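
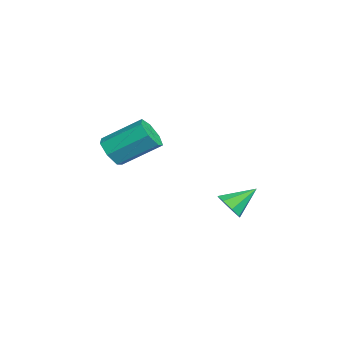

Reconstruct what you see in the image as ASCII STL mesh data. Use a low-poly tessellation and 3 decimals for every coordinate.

solid 
facet normal -0.070 -0.829 -0.554
outer loop
vertex -1.943 -2.116 -0.702
vertex -2.167 -1.752 -1.218
vertex -1.535 -1.91 -1.062
endloop
endfacet
facet normal 0.709 -0.432 0.557
outer loop
vertex -1.943 -2.116 -0.702
vertex -1.535 -1.91 -1.062
vertex -1.829 -0.771 0.195
endloop
endfacet
facet normal 0.709 -0.432 0.557
outer loop
vertex -1.829 -0.771 0.195
vertex -1.535 -1.91 -1.062
vertex -1.421 -0.566 -0.165
endloop
endfacet
facet normal 0.070 0.830 0.553
outer loop
vertex -1.829 -0.771 0.195
vertex -1.421 -0.566 -0.165
vertex -2.053 -0.408 -0.322
endloop
endfacet
facet normal -0.071 -0.830 -0.554
outer loop
vertex -1.535 -1.91 -1.062
vertex -2.167 -1.752 -1.218
vertex -1.603 -1.586 -1.539
endloop
endfacet
facet normal 0.991 0.007 -0.136
outer loop
vertex -1.535 -1.91 -1.062
vertex -1.603 -1.586 -1.539
vertex -1.421 -0.566 -0.165
endloop
endfacet
facet normal 0.991 0.007 -0.136
outer loop
vertex -1.421 -0.566 -0.165
vertex -1.603 -1.586 -1.539
vertex -1.489 -0.242 -0.643
endloop
endfacet
facet normal 0.070 0.830 0.553
outer loop
vertex -1.421 -0.566 -0.165
vertex -1.489 -0.242 -0.643
vertex -2.053 -0.408 -0.322
endloop
endfacet
facet normal -0.070 -0.830 -0.553
outer loop
vertex -1.603 -1.586 -1.539
vertex -2.167 -1.752 -1.218
vertex -2.096 -1.387 -1.775
endloop
endfacet
facet normal 0.526 0.440 -0.728
outer loop
vertex -1.603 -1.586 -1.539
vertex -2.096 -1.387 -1.775
vertex -1.489 -0.242 -0.643
endloop
endfacet
facet normal 0.527 0.439 -0.727
outer loop
vertex -1.489 -0.242 -0.643
vertex -2.096 -1.387 -1.775
vertex -1.981 -0.042 -0.879
endloop
endfacet
facet normal 0.071 0.829 0.554
outer loop
vertex -1.489 -0.242 -0.643
vertex -1.981 -0.042 -0.879
vertex -2.053 -0.408 -0.322
endloop
endfacet
facet normal -0.070 -0.830 -0.553
outer loop
vertex -2.096 -1.387 -1.775
vertex -2.167 -1.752 -1.218
vertex -2.642 -1.463 -1.592
endloop
endfacet
facet normal -0.334 0.542 -0.771
outer loop
vertex -2.096 -1.387 -1.775
vertex -2.642 -1.463 -1.592
vertex -1.981 -0.042 -0.879
endloop
endfacet
facet normal -0.335 0.542 -0.771
outer loop
vertex -1.981 -0.042 -0.879
vertex -2.642 -1.463 -1.592
vertex -2.528 -0.118 -0.695
endloop
endfacet
facet normal 0.071 0.829 0.554
outer loop
vertex -1.981 -0.042 -0.879
vertex -2.528 -0.118 -0.695
vertex -2.053 -0.408 -0.322
endloop
endfacet
facet normal -0.071 -0.831 -0.552
outer loop
vertex -2.642 -1.463 -1.592
vertex -2.167 -1.752 -1.218
vertex -2.831 -1.756 -1.127
endloop
endfacet
facet normal -0.943 0.236 -0.234
outer loop
vertex -2.642 -1.463 -1.592
vertex -2.831 -1.756 -1.127
vertex -2.528 -0.118 -0.695
endloop
endfacet
facet normal -0.943 0.236 -0.234
outer loop
vertex -2.528 -0.118 -0.695
vertex -2.831 -1.756 -1.127
vertex -2.717 -0.412 -0.23
endloop
endfacet
facet normal 0.072 0.830 0.554
outer loop
vertex -2.528 -0.118 -0.695
vertex -2.717 -0.412 -0.23
vertex -2.053 -0.408 -0.322
endloop
endfacet
facet normal -0.071 -0.830 -0.554
outer loop
vertex -2.831 -1.756 -1.127
vertex -2.167 -1.752 -1.218
vertex -2.52 -2.047 -0.731
endloop
endfacet
facet normal -0.842 -0.248 0.479
outer loop
vertex -2.831 -1.756 -1.127
vertex -2.52 -2.047 -0.731
vertex -2.717 -0.412 -0.23
endloop
endfacet
facet normal -0.842 -0.248 0.479
outer loop
vertex -2.717 -0.412 -0.23
vertex -2.52 -2.047 -0.731
vertex -2.406 -0.703 0.166
endloop
endfacet
facet normal 0.072 0.830 0.553
outer loop
vertex -2.717 -0.412 -0.23
vertex -2.406 -0.703 0.166
vertex -2.053 -0.408 -0.322
endloop
endfacet
facet normal -0.071 -0.829 -0.554
outer loop
vertex -2.52 -2.047 -0.731
vertex -2.167 -1.752 -1.218
vertex -1.943 -2.116 -0.702
endloop
endfacet
facet normal -0.107 -0.546 0.831
outer loop
vertex -2.52 -2.047 -0.731
vertex -1.943 -2.116 -0.702
vertex -2.406 -0.703 0.166
endloop
endfacet
facet normal -0.106 -0.545 0.831
outer loop
vertex -2.406 -0.703 0.166
vertex -1.943 -2.116 -0.702
vertex -1.829 -0.771 0.195
endloop
endfacet
facet normal 0.070 0.830 0.553
outer loop
vertex -2.406 -0.703 0.166
vertex -1.829 -0.771 0.195
vertex -2.053 -0.408 -0.322
endloop
endfacet
facet normal 0.215 -0.794 -0.569
outer loop
vertex 2.539 1.718 -1.728
vertex 2.002 1.682 -1.881
vertex 2.454 1.947 -2.08
endloop
endfacet
facet normal 0.779 0.595 0.199
outer loop
vertex 2.539 1.718 -1.728
vertex 2.454 1.947 -2.08
vertex 1.758 2.578 -1.239
endloop
endfacet
facet normal 0.216 -0.795 -0.567
outer loop
vertex 2.454 1.947 -2.08
vertex 2.002 1.682 -1.881
vertex 2.103 2.02 -2.316
endloop
endfacet
facet normal 0.394 0.861 -0.320
outer loop
vertex 2.454 1.947 -2.08
vertex 2.103 2.02 -2.316
vertex 1.758 2.578 -1.239
endloop
endfacet
facet normal 0.215 -0.795 -0.568
outer loop
vertex 2.103 2.02 -2.316
vertex 2.002 1.682 -1.881
vertex 1.694 1.896 -2.297
endloop
endfacet
facet normal -0.271 0.816 -0.510
outer loop
vertex 2.103 2.02 -2.316
vertex 1.694 1.896 -2.297
vertex 1.758 2.578 -1.239
endloop
endfacet
facet normal 0.216 -0.794 -0.568
outer loop
vertex 1.694 1.896 -2.297
vertex 2.002 1.682 -1.881
vertex 1.465 1.646 -2.035
endloop
endfacet
facet normal -0.833 0.487 -0.263
outer loop
vertex 1.694 1.896 -2.297
vertex 1.465 1.646 -2.035
vertex 1.758 2.578 -1.239
endloop
endfacet
facet normal 0.216 -0.794 -0.569
outer loop
vertex 1.465 1.646 -2.035
vertex 2.002 1.682 -1.881
vertex 1.55 1.417 -1.683
endloop
endfacet
facet normal -0.959 0.067 0.275
outer loop
vertex 1.465 1.646 -2.035
vertex 1.55 1.417 -1.683
vertex 1.758 2.578 -1.239
endloop
endfacet
facet normal 0.216 -0.793 -0.569
outer loop
vertex 1.55 1.417 -1.683
vertex 2.002 1.682 -1.881
vertex 1.901 1.343 -1.447
endloop
endfacet
facet normal -0.575 -0.200 0.793
outer loop
vertex 1.55 1.417 -1.683
vertex 1.901 1.343 -1.447
vertex 1.758 2.578 -1.239
endloop
endfacet
facet normal 0.216 -0.793 -0.569
outer loop
vertex 1.901 1.343 -1.447
vertex 2.002 1.682 -1.881
vertex 2.31 1.468 -1.466
endloop
endfacet
facet normal 0.093 -0.155 0.984
outer loop
vertex 1.901 1.343 -1.447
vertex 2.31 1.468 -1.466
vertex 1.758 2.578 -1.239
endloop
endfacet
facet normal 0.215 -0.794 -0.569
outer loop
vertex 2.31 1.468 -1.466
vertex 2.002 1.682 -1.881
vertex 2.539 1.718 -1.728
endloop
endfacet
facet normal 0.653 0.174 0.737
outer loop
vertex 2.31 1.468 -1.466
vertex 2.539 1.718 -1.728
vertex 1.758 2.578 -1.239
endloop
endfacet

endsolid


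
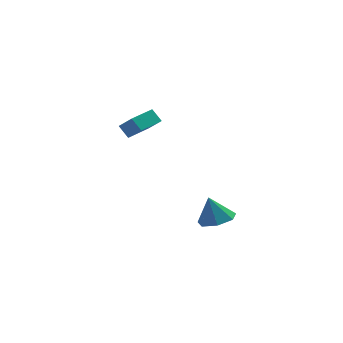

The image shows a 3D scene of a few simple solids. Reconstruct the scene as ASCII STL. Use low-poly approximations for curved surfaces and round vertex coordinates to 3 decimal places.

solid 
facet normal -0.826 -0.560 0.053
outer loop
vertex 0.685 3.081 4.328
vertex 0.163 3.769 3.467
vertex 1.036 2.499 3.65
endloop
endfacet
facet normal 0.428 -0.564 0.706
outer loop
vertex 2.557 3.531 3.553
vertex 0.685 3.081 4.328
vertex 1.036 2.499 3.65
endloop
endfacet
facet normal -0.826 -0.561 0.052
outer loop
vertex 1.036 2.499 3.65
vertex 0.163 3.769 3.467
vertex 0.514 3.188 2.789
endloop
endfacet
facet normal 0.366 -0.606 -0.707
outer loop
vertex 0.514 3.188 2.789
vertex 2.557 3.531 3.553
vertex 1.036 2.499 3.65
endloop
endfacet
facet normal -0.366 0.606 0.706
outer loop
vertex 0.685 3.081 4.328
vertex 1.684 4.801 3.37
vertex 0.163 3.769 3.467
endloop
endfacet
facet normal 0.428 -0.565 0.706
outer loop
vertex 2.206 4.112 4.231
vertex 0.685 3.081 4.328
vertex 2.557 3.531 3.553
endloop
endfacet
facet normal -0.366 0.606 0.707
outer loop
vertex 2.206 4.112 4.231
vertex 1.684 4.801 3.37
vertex 0.685 3.081 4.328
endloop
endfacet
facet normal -0.428 0.565 -0.706
outer loop
vertex 0.163 3.769 3.467
vertex 1.684 4.801 3.37
vertex 0.514 3.188 2.789
endloop
endfacet
facet normal 0.366 -0.606 -0.706
outer loop
vertex 2.035 4.219 2.692
vertex 2.557 3.531 3.553
vertex 0.514 3.188 2.789
endloop
endfacet
facet normal -0.428 0.565 -0.706
outer loop
vertex 0.514 3.188 2.789
vertex 1.684 4.801 3.37
vertex 2.035 4.219 2.692
endloop
endfacet
facet normal 0.826 0.561 -0.053
outer loop
vertex 2.035 4.219 2.692
vertex 2.206 4.112 4.231
vertex 2.557 3.531 3.553
endloop
endfacet
facet normal 0.827 0.560 -0.053
outer loop
vertex 1.684 4.801 3.37
vertex 2.206 4.112 4.231
vertex 2.035 4.219 2.692
endloop
endfacet
facet normal 0.205 -0.277 -0.939
outer loop
vertex 4.405 -3.282 -0.174
vertex 3.353 -3.24 -0.416
vertex 4.092 -2.456 -0.486
endloop
endfacet
facet normal 0.677 0.470 0.566
outer loop
vertex 4.405 -3.282 -0.174
vertex 4.092 -2.456 -0.486
vertex 3.027 -2.8 1.076
endloop
endfacet
facet normal 0.205 -0.277 -0.939
outer loop
vertex 4.092 -2.456 -0.486
vertex 3.353 -3.24 -0.416
vertex 3.223 -2.22 -0.746
endloop
endfacet
facet normal 0.160 0.936 0.315
outer loop
vertex 4.092 -2.456 -0.486
vertex 3.223 -2.22 -0.746
vertex 3.027 -2.8 1.076
endloop
endfacet
facet normal 0.205 -0.278 -0.939
outer loop
vertex 3.223 -2.22 -0.746
vertex 3.353 -3.24 -0.416
vertex 2.452 -2.752 -0.757
endloop
endfacet
facet normal -0.559 0.806 0.196
outer loop
vertex 3.223 -2.22 -0.746
vertex 2.452 -2.752 -0.757
vertex 3.027 -2.8 1.076
endloop
endfacet
facet normal 0.205 -0.277 -0.939
outer loop
vertex 2.452 -2.752 -0.757
vertex 3.353 -3.24 -0.416
vertex 2.359 -3.652 -0.512
endloop
endfacet
facet normal -0.938 0.178 0.299
outer loop
vertex 2.452 -2.752 -0.757
vertex 2.359 -3.652 -0.512
vertex 3.027 -2.8 1.076
endloop
endfacet
facet normal 0.206 -0.277 -0.939
outer loop
vertex 2.359 -3.652 -0.512
vertex 3.353 -3.24 -0.416
vertex 3.015 -4.242 -0.194
endloop
endfacet
facet normal -0.691 -0.474 0.545
outer loop
vertex 2.359 -3.652 -0.512
vertex 3.015 -4.242 -0.194
vertex 3.027 -2.8 1.076
endloop
endfacet
facet normal 0.205 -0.277 -0.939
outer loop
vertex 3.015 -4.242 -0.194
vertex 3.353 -3.24 -0.416
vertex 3.925 -4.077 -0.044
endloop
endfacet
facet normal -0.004 -0.661 0.750
outer loop
vertex 3.015 -4.242 -0.194
vertex 3.925 -4.077 -0.044
vertex 3.027 -2.8 1.076
endloop
endfacet
facet normal 0.205 -0.277 -0.939
outer loop
vertex 3.925 -4.077 -0.044
vertex 3.353 -3.24 -0.416
vertex 4.405 -3.282 -0.174
endloop
endfacet
facet normal 0.605 -0.241 0.759
outer loop
vertex 3.925 -4.077 -0.044
vertex 4.405 -3.282 -0.174
vertex 3.027 -2.8 1.076
endloop
endfacet

endsolid


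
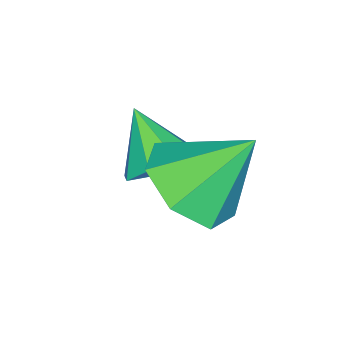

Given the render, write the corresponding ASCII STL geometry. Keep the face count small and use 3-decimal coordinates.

solid 
facet normal 0.326 -0.566 -0.757
outer loop
vertex 4.866 0.331 -0.445
vertex 3.845 0.155 -0.753
vertex 4.513 0.947 -1.057
endloop
endfacet
facet normal 0.600 0.710 0.369
outer loop
vertex 4.866 0.331 -0.445
vertex 4.513 0.947 -1.057
vertex 3.275 1.145 0.573
endloop
endfacet
facet normal 0.326 -0.566 -0.757
outer loop
vertex 4.513 0.947 -1.057
vertex 3.845 0.155 -0.753
vertex 3.658 0.967 -1.44
endloop
endfacet
facet normal 0.058 0.995 -0.077
outer loop
vertex 4.513 0.947 -1.057
vertex 3.658 0.967 -1.44
vertex 3.275 1.145 0.573
endloop
endfacet
facet normal 0.326 -0.566 -0.757
outer loop
vertex 3.658 0.967 -1.44
vertex 3.845 0.155 -0.753
vertex 2.944 0.375 -1.305
endloop
endfacet
facet normal -0.648 0.738 -0.189
outer loop
vertex 3.658 0.967 -1.44
vertex 2.944 0.375 -1.305
vertex 3.275 1.145 0.573
endloop
endfacet
facet normal 0.326 -0.565 -0.758
outer loop
vertex 2.944 0.375 -1.305
vertex 3.845 0.155 -0.753
vertex 2.909 -0.383 -0.755
endloop
endfacet
facet normal -0.984 0.132 0.119
outer loop
vertex 2.944 0.375 -1.305
vertex 2.909 -0.383 -0.755
vertex 3.275 1.145 0.573
endloop
endfacet
facet normal 0.327 -0.566 -0.757
outer loop
vertex 2.909 -0.383 -0.755
vertex 3.845 0.155 -0.753
vertex 3.579 -0.735 -0.202
endloop
endfacet
facet normal -0.699 -0.366 0.614
outer loop
vertex 2.909 -0.383 -0.755
vertex 3.579 -0.735 -0.202
vertex 3.275 1.145 0.573
endloop
endfacet
facet normal 0.326 -0.566 -0.757
outer loop
vertex 3.579 -0.735 -0.202
vertex 3.845 0.155 -0.753
vertex 4.45 -0.418 -0.064
endloop
endfacet
facet normal -0.007 -0.382 0.924
outer loop
vertex 3.579 -0.735 -0.202
vertex 4.45 -0.418 -0.064
vertex 3.275 1.145 0.573
endloop
endfacet
facet normal 0.326 -0.566 -0.757
outer loop
vertex 4.45 -0.418 -0.064
vertex 3.845 0.155 -0.753
vertex 4.866 0.331 -0.445
endloop
endfacet
facet normal 0.571 0.097 0.815
outer loop
vertex 4.45 -0.418 -0.064
vertex 4.866 0.331 -0.445
vertex 3.275 1.145 0.573
endloop
endfacet
facet normal 0.251 0.590 -0.767
outer loop
vertex 3.444 -0.919 -1.447
vertex 2.735 -1.08 -1.803
vertex 3.001 -0.518 -1.284
endloop
endfacet
facet normal 0.455 0.145 0.879
outer loop
vertex 3.444 -0.919 -1.447
vertex 3.001 -0.518 -1.284
vertex 2.385 -1.9 -0.737
endloop
endfacet
facet normal 0.253 0.589 -0.767
outer loop
vertex 3.001 -0.518 -1.284
vertex 2.735 -1.08 -1.803
vertex 2.402 -0.446 -1.426
endloop
endfacet
facet normal -0.160 0.424 0.891
outer loop
vertex 3.001 -0.518 -1.284
vertex 2.402 -0.446 -1.426
vertex 2.385 -1.9 -0.737
endloop
endfacet
facet normal 0.251 0.589 -0.768
outer loop
vertex 2.402 -0.446 -1.426
vertex 2.735 -1.08 -1.803
vertex 1.998 -0.746 -1.788
endloop
endfacet
facet normal -0.749 0.291 0.595
outer loop
vertex 2.402 -0.446 -1.426
vertex 1.998 -0.746 -1.788
vertex 2.385 -1.9 -0.737
endloop
endfacet
facet normal 0.252 0.590 -0.767
outer loop
vertex 1.998 -0.746 -1.788
vertex 2.735 -1.08 -1.803
vertex 2.026 -1.241 -2.16
endloop
endfacet
facet normal -0.971 -0.177 0.163
outer loop
vertex 1.998 -0.746 -1.788
vertex 2.026 -1.241 -2.16
vertex 2.385 -1.9 -0.737
endloop
endfacet
facet normal 0.252 0.591 -0.767
outer loop
vertex 2.026 -1.241 -2.16
vertex 2.735 -1.08 -1.803
vertex 2.47 -1.642 -2.323
endloop
endfacet
facet normal -0.693 -0.705 -0.152
outer loop
vertex 2.026 -1.241 -2.16
vertex 2.47 -1.642 -2.323
vertex 2.385 -1.9 -0.737
endloop
endfacet
facet normal 0.253 0.590 -0.767
outer loop
vertex 2.47 -1.642 -2.323
vertex 2.735 -1.08 -1.803
vertex 3.069 -1.714 -2.181
endloop
endfacet
facet normal -0.079 -0.983 -0.164
outer loop
vertex 2.47 -1.642 -2.323
vertex 3.069 -1.714 -2.181
vertex 2.385 -1.9 -0.737
endloop
endfacet
facet normal 0.252 0.590 -0.767
outer loop
vertex 3.069 -1.714 -2.181
vertex 2.735 -1.08 -1.803
vertex 3.473 -1.415 -1.818
endloop
endfacet
facet normal 0.510 -0.850 0.132
outer loop
vertex 3.069 -1.714 -2.181
vertex 3.473 -1.415 -1.818
vertex 2.385 -1.9 -0.737
endloop
endfacet
facet normal 0.252 0.589 -0.768
outer loop
vertex 3.473 -1.415 -1.818
vertex 2.735 -1.08 -1.803
vertex 3.444 -0.919 -1.447
endloop
endfacet
facet normal 0.732 -0.380 0.566
outer loop
vertex 3.473 -1.415 -1.818
vertex 3.444 -0.919 -1.447
vertex 2.385 -1.9 -0.737
endloop
endfacet

endsolid


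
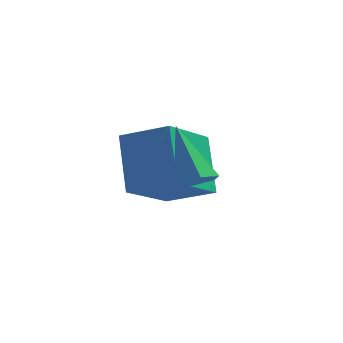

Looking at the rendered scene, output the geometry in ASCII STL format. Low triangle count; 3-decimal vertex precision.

solid 
facet normal -0.301 0.493 0.816
outer loop
vertex -0.331 3.345 -1.93
vertex 0.051 5.137 -2.872
vertex -1.706 3.365 -2.449
endloop
endfacet
facet normal -0.185 -0.870 0.457
outer loop
vertex -1.131 2.423 -4.008
vertex -0.331 3.345 -1.93
vertex -1.706 3.365 -2.449
endloop
endfacet
facet normal -0.301 0.493 0.816
outer loop
vertex -1.706 3.365 -2.449
vertex 0.051 5.137 -2.872
vertex -1.324 5.157 -3.391
endloop
endfacet
facet normal -0.935 0.014 -0.353
outer loop
vertex -1.324 5.157 -3.391
vertex -1.131 2.423 -4.008
vertex -1.706 3.365 -2.449
endloop
endfacet
facet normal 0.935 -0.014 0.353
outer loop
vertex -0.331 3.345 -1.93
vertex 0.626 4.195 -4.431
vertex 0.051 5.137 -2.872
endloop
endfacet
facet normal -0.185 -0.870 0.457
outer loop
vertex 0.244 2.403 -3.489
vertex -0.331 3.345 -1.93
vertex -1.131 2.423 -4.008
endloop
endfacet
facet normal 0.935 -0.014 0.353
outer loop
vertex 0.244 2.403 -3.489
vertex 0.626 4.195 -4.431
vertex -0.331 3.345 -1.93
endloop
endfacet
facet normal 0.185 0.870 -0.457
outer loop
vertex 0.051 5.137 -2.872
vertex 0.626 4.195 -4.431
vertex -1.324 5.157 -3.391
endloop
endfacet
facet normal -0.935 0.014 -0.353
outer loop
vertex -0.749 4.215 -4.95
vertex -1.131 2.423 -4.008
vertex -1.324 5.157 -3.391
endloop
endfacet
facet normal 0.185 0.870 -0.457
outer loop
vertex -1.324 5.157 -3.391
vertex 0.626 4.195 -4.431
vertex -0.749 4.215 -4.95
endloop
endfacet
facet normal 0.301 -0.493 -0.816
outer loop
vertex -0.749 4.215 -4.95
vertex 0.244 2.403 -3.489
vertex -1.131 2.423 -4.008
endloop
endfacet
facet normal 0.301 -0.493 -0.816
outer loop
vertex 0.626 4.195 -4.431
vertex 0.244 2.403 -3.489
vertex -0.749 4.215 -4.95
endloop
endfacet
facet normal 0.426 -0.367 -0.827
outer loop
vertex 1.347 1.067 -2.659
vertex 1.081 1.494 -2.986
vertex 1.623 1.592 -2.75
endloop
endfacet
facet normal 0.632 -0.203 0.748
outer loop
vertex 1.347 1.067 -2.659
vertex 1.623 1.592 -2.75
vertex 0.299 2.166 -1.474
endloop
endfacet
facet normal 0.426 -0.367 -0.827
outer loop
vertex 1.623 1.592 -2.75
vertex 1.081 1.494 -2.986
vertex 1.357 2.019 -3.077
endloop
endfacet
facet normal 0.642 0.677 0.361
outer loop
vertex 1.623 1.592 -2.75
vertex 1.357 2.019 -3.077
vertex 0.299 2.166 -1.474
endloop
endfacet
facet normal 0.426 -0.367 -0.827
outer loop
vertex 1.357 2.019 -3.077
vertex 1.081 1.494 -2.986
vertex 0.814 1.92 -3.313
endloop
endfacet
facet normal -0.109 0.981 -0.162
outer loop
vertex 1.357 2.019 -3.077
vertex 0.814 1.92 -3.313
vertex 0.299 2.166 -1.474
endloop
endfacet
facet normal 0.428 -0.366 -0.826
outer loop
vertex 0.814 1.92 -3.313
vertex 1.081 1.494 -2.986
vertex 0.538 1.395 -3.223
endloop
endfacet
facet normal -0.865 0.404 -0.296
outer loop
vertex 0.814 1.92 -3.313
vertex 0.538 1.395 -3.223
vertex 0.299 2.166 -1.474
endloop
endfacet
facet normal 0.427 -0.368 -0.826
outer loop
vertex 0.538 1.395 -3.223
vertex 1.081 1.494 -2.986
vertex 0.805 0.969 -2.895
endloop
endfacet
facet normal -0.874 -0.478 0.091
outer loop
vertex 0.538 1.395 -3.223
vertex 0.805 0.969 -2.895
vertex 0.299 2.166 -1.474
endloop
endfacet
facet normal 0.426 -0.367 -0.827
outer loop
vertex 0.805 0.969 -2.895
vertex 1.081 1.494 -2.986
vertex 1.347 1.067 -2.659
endloop
endfacet
facet normal -0.126 -0.780 0.613
outer loop
vertex 0.805 0.969 -2.895
vertex 1.347 1.067 -2.659
vertex 0.299 2.166 -1.474
endloop
endfacet

endsolid


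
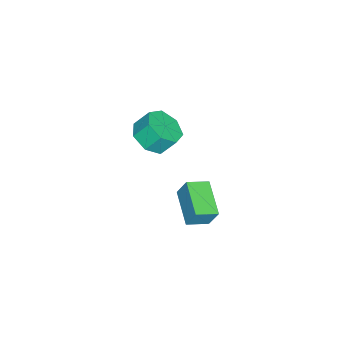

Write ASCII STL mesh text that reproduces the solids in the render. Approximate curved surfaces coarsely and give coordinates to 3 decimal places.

solid 
facet normal 0.207 -0.587 -0.782
outer loop
vertex -0.5 -0.173 -2.092
vertex -1.494 -0.369 -2.208
vertex -0.941 0.38 -2.624
endloop
endfacet
facet normal 0.842 0.514 -0.164
outer loop
vertex -0.5 -0.173 -2.092
vertex -0.941 0.38 -2.624
vertex -0.732 0.486 -1.216
endloop
endfacet
facet normal 0.842 0.514 -0.164
outer loop
vertex -0.732 0.486 -1.216
vertex -0.941 0.38 -2.624
vertex -1.173 1.038 -1.749
endloop
endfacet
facet normal -0.208 0.588 0.781
outer loop
vertex -0.732 0.486 -1.216
vertex -1.173 1.038 -1.749
vertex -1.726 0.289 -1.332
endloop
endfacet
facet normal 0.208 -0.588 -0.782
outer loop
vertex -0.941 0.38 -2.624
vertex -1.494 -0.369 -2.208
vertex -1.798 0.368 -2.843
endloop
endfacet
facet normal 0.135 0.809 -0.572
outer loop
vertex -0.941 0.38 -2.624
vertex -1.798 0.368 -2.843
vertex -1.173 1.038 -1.749
endloop
endfacet
facet normal 0.136 0.808 -0.573
outer loop
vertex -1.173 1.038 -1.749
vertex -1.798 0.368 -2.843
vertex -2.031 1.027 -1.968
endloop
endfacet
facet normal -0.207 0.588 0.782
outer loop
vertex -1.173 1.038 -1.749
vertex -2.031 1.027 -1.968
vertex -1.726 0.289 -1.332
endloop
endfacet
facet normal 0.208 -0.588 -0.782
outer loop
vertex -1.798 0.368 -2.843
vertex -1.494 -0.369 -2.208
vertex -2.427 -0.199 -2.584
endloop
endfacet
facet normal -0.672 0.494 -0.551
outer loop
vertex -1.798 0.368 -2.843
vertex -2.427 -0.199 -2.584
vertex -2.031 1.027 -1.968
endloop
endfacet
facet normal -0.674 0.494 -0.550
outer loop
vertex -2.031 1.027 -1.968
vertex -2.427 -0.199 -2.584
vertex -2.659 0.46 -1.708
endloop
endfacet
facet normal -0.207 0.588 0.782
outer loop
vertex -2.031 1.027 -1.968
vertex -2.659 0.46 -1.708
vertex -1.726 0.289 -1.332
endloop
endfacet
facet normal 0.208 -0.588 -0.781
outer loop
vertex -2.427 -0.199 -2.584
vertex -1.494 -0.369 -2.208
vertex -2.353 -0.894 -2.041
endloop
endfacet
facet normal -0.975 -0.192 -0.113
outer loop
vertex -2.427 -0.199 -2.584
vertex -2.353 -0.894 -2.041
vertex -2.659 0.46 -1.708
endloop
endfacet
facet normal -0.975 -0.192 -0.113
outer loop
vertex -2.659 0.46 -1.708
vertex -2.353 -0.894 -2.041
vertex -2.585 -0.235 -1.165
endloop
endfacet
facet normal -0.207 0.589 0.782
outer loop
vertex -2.659 0.46 -1.708
vertex -2.585 -0.235 -1.165
vertex -1.726 0.289 -1.332
endloop
endfacet
facet normal 0.207 -0.588 -0.782
outer loop
vertex -2.353 -0.894 -2.041
vertex -1.494 -0.369 -2.208
vertex -1.632 -1.194 -1.624
endloop
endfacet
facet normal -0.542 -0.734 0.409
outer loop
vertex -2.353 -0.894 -2.041
vertex -1.632 -1.194 -1.624
vertex -2.585 -0.235 -1.165
endloop
endfacet
facet normal -0.543 -0.734 0.408
outer loop
vertex -2.585 -0.235 -1.165
vertex -1.632 -1.194 -1.624
vertex -1.864 -0.536 -0.748
endloop
endfacet
facet normal -0.207 0.588 0.782
outer loop
vertex -2.585 -0.235 -1.165
vertex -1.864 -0.536 -0.748
vertex -1.726 0.289 -1.332
endloop
endfacet
facet normal 0.207 -0.588 -0.782
outer loop
vertex -1.632 -1.194 -1.624
vertex -1.494 -0.369 -2.208
vertex -0.807 -0.873 -1.647
endloop
endfacet
facet normal 0.299 -0.723 0.622
outer loop
vertex -1.632 -1.194 -1.624
vertex -0.807 -0.873 -1.647
vertex -1.864 -0.536 -0.748
endloop
endfacet
facet normal 0.299 -0.723 0.623
outer loop
vertex -1.864 -0.536 -0.748
vertex -0.807 -0.873 -1.647
vertex -1.04 -0.215 -0.771
endloop
endfacet
facet normal -0.207 0.588 0.782
outer loop
vertex -1.864 -0.536 -0.748
vertex -1.04 -0.215 -0.771
vertex -1.726 0.289 -1.332
endloop
endfacet
facet normal 0.207 -0.588 -0.782
outer loop
vertex -0.807 -0.873 -1.647
vertex -1.494 -0.369 -2.208
vertex -0.5 -0.173 -2.092
endloop
endfacet
facet normal 0.915 -0.167 0.369
outer loop
vertex -0.807 -0.873 -1.647
vertex -0.5 -0.173 -2.092
vertex -1.04 -0.215 -0.771
endloop
endfacet
facet normal 0.914 -0.168 0.368
outer loop
vertex -1.04 -0.215 -0.771
vertex -0.5 -0.173 -2.092
vertex -0.732 0.486 -1.216
endloop
endfacet
facet normal -0.208 0.588 0.782
outer loop
vertex -1.04 -0.215 -0.771
vertex -0.732 0.486 -1.216
vertex -1.726 0.289 -1.332
endloop
endfacet
facet normal -0.774 -0.545 0.322
outer loop
vertex 3.197 3.257 0.459
vertex 2.537 4.015 0.155
vertex 3.115 2.797 -0.515
endloop
endfacet
facet normal 0.628 -0.723 0.288
outer loop
vertex 4.463 3.745 -1.075
vertex 3.197 3.257 0.459
vertex 3.115 2.797 -0.515
endloop
endfacet
facet normal -0.774 -0.545 0.322
outer loop
vertex 3.115 2.797 -0.515
vertex 2.537 4.015 0.155
vertex 2.456 3.555 -0.818
endloop
endfacet
facet normal -0.075 -0.426 -0.902
outer loop
vertex 2.456 3.555 -0.818
vertex 4.463 3.745 -1.075
vertex 3.115 2.797 -0.515
endloop
endfacet
facet normal 0.075 0.426 0.901
outer loop
vertex 3.197 3.257 0.459
vertex 3.885 4.963 -0.405
vertex 2.537 4.015 0.155
endloop
endfacet
facet normal 0.629 -0.722 0.289
outer loop
vertex 4.544 4.205 -0.102
vertex 3.197 3.257 0.459
vertex 4.463 3.745 -1.075
endloop
endfacet
facet normal 0.076 0.426 0.902
outer loop
vertex 4.544 4.205 -0.102
vertex 3.885 4.963 -0.405
vertex 3.197 3.257 0.459
endloop
endfacet
facet normal -0.628 0.722 -0.289
outer loop
vertex 2.537 4.015 0.155
vertex 3.885 4.963 -0.405
vertex 2.456 3.555 -0.818
endloop
endfacet
facet normal -0.075 -0.427 -0.901
outer loop
vertex 3.803 4.503 -1.379
vertex 4.463 3.745 -1.075
vertex 2.456 3.555 -0.818
endloop
endfacet
facet normal -0.628 0.722 -0.288
outer loop
vertex 2.456 3.555 -0.818
vertex 3.885 4.963 -0.405
vertex 3.803 4.503 -1.379
endloop
endfacet
facet normal 0.774 0.545 -0.322
outer loop
vertex 3.803 4.503 -1.379
vertex 4.544 4.205 -0.102
vertex 4.463 3.745 -1.075
endloop
endfacet
facet normal 0.774 0.544 -0.322
outer loop
vertex 3.885 4.963 -0.405
vertex 4.544 4.205 -0.102
vertex 3.803 4.503 -1.379
endloop
endfacet

endsolid


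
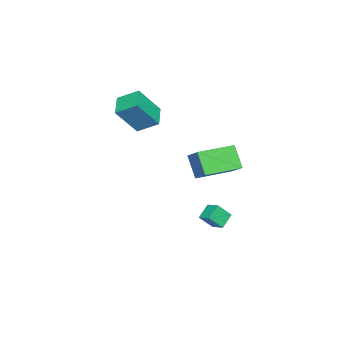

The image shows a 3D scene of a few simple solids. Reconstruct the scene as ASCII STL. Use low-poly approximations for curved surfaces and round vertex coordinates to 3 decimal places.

solid 
facet normal -0.591 -0.585 -0.556
outer loop
vertex 3.065 1.111 1.506
vertex 1.542 2.584 1.577
vertex 3.629 1.756 0.227
endloop
endfacet
facet normal 0.719 -0.695 -0.033
outer loop
vertex 4.498 2.616 1.043
vertex 3.065 1.111 1.506
vertex 3.629 1.756 0.227
endloop
endfacet
facet normal -0.591 -0.585 -0.555
outer loop
vertex 3.629 1.756 0.227
vertex 1.542 2.584 1.577
vertex 2.106 3.229 0.297
endloop
endfacet
facet normal 0.366 0.418 -0.831
outer loop
vertex 2.106 3.229 0.297
vertex 4.498 2.616 1.043
vertex 3.629 1.756 0.227
endloop
endfacet
facet normal -0.366 -0.419 0.831
outer loop
vertex 3.065 1.111 1.506
vertex 2.411 3.444 2.393
vertex 1.542 2.584 1.577
endloop
endfacet
facet normal 0.719 -0.695 -0.033
outer loop
vertex 3.934 1.971 2.323
vertex 3.065 1.111 1.506
vertex 4.498 2.616 1.043
endloop
endfacet
facet normal -0.367 -0.419 0.831
outer loop
vertex 3.934 1.971 2.323
vertex 2.411 3.444 2.393
vertex 3.065 1.111 1.506
endloop
endfacet
facet normal -0.719 0.695 0.033
outer loop
vertex 1.542 2.584 1.577
vertex 2.411 3.444 2.393
vertex 2.106 3.229 0.297
endloop
endfacet
facet normal 0.366 0.419 -0.831
outer loop
vertex 2.975 4.089 1.114
vertex 4.498 2.616 1.043
vertex 2.106 3.229 0.297
endloop
endfacet
facet normal -0.719 0.695 0.033
outer loop
vertex 2.106 3.229 0.297
vertex 2.411 3.444 2.393
vertex 2.975 4.089 1.114
endloop
endfacet
facet normal 0.591 0.585 0.555
outer loop
vertex 2.975 4.089 1.114
vertex 3.934 1.971 2.323
vertex 4.498 2.616 1.043
endloop
endfacet
facet normal 0.591 0.585 0.556
outer loop
vertex 2.411 3.444 2.393
vertex 3.934 1.971 2.323
vertex 2.975 4.089 1.114
endloop
endfacet
facet normal -0.885 -0.293 0.361
outer loop
vertex -1.825 -4.891 2.661
vertex -1.945 -3.638 3.382
vertex -2.808 -4.009 0.965
endloop
endfacet
facet normal 0.083 -0.864 -0.497
outer loop
vertex -1.515 -3.582 0.438
vertex -1.825 -4.891 2.661
vertex -2.808 -4.009 0.965
endloop
endfacet
facet normal -0.886 -0.292 0.361
outer loop
vertex -2.808 -4.009 0.965
vertex -1.945 -3.638 3.382
vertex -2.928 -2.756 1.685
endloop
endfacet
facet normal -0.457 0.410 -0.789
outer loop
vertex -2.928 -2.756 1.685
vertex -1.515 -3.582 0.438
vertex -2.808 -4.009 0.965
endloop
endfacet
facet normal 0.457 -0.410 0.789
outer loop
vertex -1.825 -4.891 2.661
vertex -0.652 -3.211 2.855
vertex -1.945 -3.638 3.382
endloop
endfacet
facet normal 0.083 -0.864 -0.497
outer loop
vertex -0.532 -4.464 2.135
vertex -1.825 -4.891 2.661
vertex -1.515 -3.582 0.438
endloop
endfacet
facet normal 0.457 -0.410 0.790
outer loop
vertex -0.532 -4.464 2.135
vertex -0.652 -3.211 2.855
vertex -1.825 -4.891 2.661
endloop
endfacet
facet normal -0.083 0.864 0.497
outer loop
vertex -1.945 -3.638 3.382
vertex -0.652 -3.211 2.855
vertex -2.928 -2.756 1.685
endloop
endfacet
facet normal -0.457 0.410 -0.789
outer loop
vertex -1.635 -2.329 1.159
vertex -1.515 -3.582 0.438
vertex -2.928 -2.756 1.685
endloop
endfacet
facet normal -0.083 0.864 0.497
outer loop
vertex -2.928 -2.756 1.685
vertex -0.652 -3.211 2.855
vertex -1.635 -2.329 1.159
endloop
endfacet
facet normal 0.886 0.292 -0.361
outer loop
vertex -1.635 -2.329 1.159
vertex -0.532 -4.464 2.135
vertex -1.515 -3.582 0.438
endloop
endfacet
facet normal 0.885 0.292 -0.361
outer loop
vertex -0.652 -3.211 2.855
vertex -0.532 -4.464 2.135
vertex -1.635 -2.329 1.159
endloop
endfacet
facet normal -0.783 0.196 0.591
outer loop
vertex 0.693 1.378 -3.305
vertex 1.089 2.098 -3.019
vertex 0.205 1.984 -4.152
endloop
endfacet
facet normal -0.456 -0.827 -0.329
outer loop
vertex 1.011 1.782 -4.761
vertex 0.693 1.378 -3.305
vertex 0.205 1.984 -4.152
endloop
endfacet
facet normal -0.783 0.196 0.591
outer loop
vertex 0.205 1.984 -4.152
vertex 1.089 2.098 -3.019
vertex 0.601 2.703 -3.866
endloop
endfacet
facet normal -0.424 0.527 -0.736
outer loop
vertex 0.601 2.703 -3.866
vertex 1.011 1.782 -4.761
vertex 0.205 1.984 -4.152
endloop
endfacet
facet normal 0.425 -0.526 0.737
outer loop
vertex 0.693 1.378 -3.305
vertex 1.895 1.896 -3.628
vertex 1.089 2.098 -3.019
endloop
endfacet
facet normal -0.455 -0.828 -0.329
outer loop
vertex 1.499 1.177 -3.914
vertex 0.693 1.378 -3.305
vertex 1.011 1.782 -4.761
endloop
endfacet
facet normal 0.425 -0.527 0.736
outer loop
vertex 1.499 1.177 -3.914
vertex 1.895 1.896 -3.628
vertex 0.693 1.378 -3.305
endloop
endfacet
facet normal 0.456 0.827 0.329
outer loop
vertex 1.089 2.098 -3.019
vertex 1.895 1.896 -3.628
vertex 0.601 2.703 -3.866
endloop
endfacet
facet normal -0.425 0.526 -0.736
outer loop
vertex 1.407 2.502 -4.475
vertex 1.011 1.782 -4.761
vertex 0.601 2.703 -3.866
endloop
endfacet
facet normal 0.455 0.827 0.330
outer loop
vertex 0.601 2.703 -3.866
vertex 1.895 1.896 -3.628
vertex 1.407 2.502 -4.475
endloop
endfacet
facet normal 0.783 -0.196 -0.591
outer loop
vertex 1.407 2.502 -4.475
vertex 1.499 1.177 -3.914
vertex 1.011 1.782 -4.761
endloop
endfacet
facet normal 0.783 -0.196 -0.591
outer loop
vertex 1.895 1.896 -3.628
vertex 1.499 1.177 -3.914
vertex 1.407 2.502 -4.475
endloop
endfacet

endsolid


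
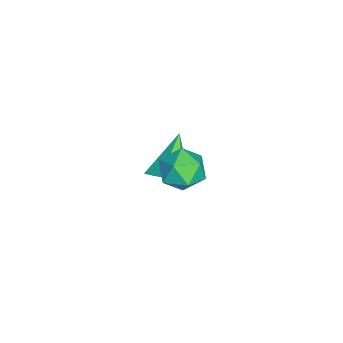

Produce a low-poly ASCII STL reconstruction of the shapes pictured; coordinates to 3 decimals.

solid 
facet normal -0.210 0.953 0.217
outer loop
vertex 2.669 0.66 -0.801
vertex 2.031 0.428 -0.399
vertex 2.725 0.497 -0.031
endloop
endfacet
facet normal 0.494 0.857 0.145
outer loop
vertex 2.669 0.66 -0.801
vertex 2.725 0.497 -0.031
vertex 3.289 0.256 -0.527
endloop
endfacet
facet normal 0.616 0.601 -0.509
outer loop
vertex 2.669 0.66 -0.801
vertex 3.289 0.256 -0.527
vertex 2.943 0.039 -1.202
endloop
endfacet
facet normal -0.012 0.539 -0.842
outer loop
vertex 2.669 0.66 -0.801
vertex 2.943 0.039 -1.202
vertex 2.166 0.145 -1.123
endloop
endfacet
facet normal -0.523 0.756 -0.393
outer loop
vertex 2.669 0.66 -0.801
vertex 2.166 0.145 -1.123
vertex 2.031 0.428 -0.399
endloop
endfacet
facet normal 0.698 0.362 0.618
outer loop
vertex 3.289 0.256 -0.527
vertex 2.725 0.497 -0.031
vertex 3.034 -0.225 0.043
endloop
endfacet
facet normal -0.441 0.517 0.734
outer loop
vertex 2.725 0.497 -0.031
vertex 2.031 0.428 -0.399
vertex 2.257 -0.119 0.122
endloop
endfacet
facet normal -0.946 0.200 -0.255
outer loop
vertex 2.031 0.428 -0.399
vertex 2.166 0.145 -1.123
vertex 1.911 -0.336 -0.553
endloop
endfacet
facet normal -0.120 -0.152 -0.981
outer loop
vertex 2.166 0.145 -1.123
vertex 2.943 0.039 -1.202
vertex 2.475 -0.577 -1.049
endloop
endfacet
facet normal 0.895 -0.051 -0.442
outer loop
vertex 2.943 0.039 -1.202
vertex 3.289 0.256 -0.527
vertex 3.169 -0.508 -0.681
endloop
endfacet
facet normal 0.012 -0.539 0.842
outer loop
vertex 2.531 -0.74 -0.279
vertex 3.034 -0.225 0.043
vertex 2.257 -0.119 0.122
endloop
endfacet
facet normal -0.616 -0.601 0.509
outer loop
vertex 2.531 -0.74 -0.279
vertex 2.257 -0.119 0.122
vertex 1.911 -0.336 -0.553
endloop
endfacet
facet normal -0.494 -0.857 -0.145
outer loop
vertex 2.531 -0.74 -0.279
vertex 1.911 -0.336 -0.553
vertex 2.475 -0.577 -1.049
endloop
endfacet
facet normal 0.210 -0.953 -0.217
outer loop
vertex 2.531 -0.74 -0.279
vertex 2.475 -0.577 -1.049
vertex 3.169 -0.508 -0.681
endloop
endfacet
facet normal 0.523 -0.756 0.393
outer loop
vertex 2.531 -0.74 -0.279
vertex 3.169 -0.508 -0.681
vertex 3.034 -0.225 0.043
endloop
endfacet
facet normal 0.120 0.152 0.981
outer loop
vertex 2.257 -0.119 0.122
vertex 3.034 -0.225 0.043
vertex 2.725 0.497 -0.031
endloop
endfacet
facet normal -0.895 0.051 0.442
outer loop
vertex 1.911 -0.336 -0.553
vertex 2.257 -0.119 0.122
vertex 2.031 0.428 -0.399
endloop
endfacet
facet normal -0.698 -0.362 -0.618
outer loop
vertex 2.475 -0.577 -1.049
vertex 1.911 -0.336 -0.553
vertex 2.166 0.145 -1.123
endloop
endfacet
facet normal 0.441 -0.517 -0.734
outer loop
vertex 3.169 -0.508 -0.681
vertex 2.475 -0.577 -1.049
vertex 2.943 0.039 -1.202
endloop
endfacet
facet normal 0.946 -0.200 0.255
outer loop
vertex 3.034 -0.225 0.043
vertex 3.169 -0.508 -0.681
vertex 3.289 0.256 -0.527
endloop
endfacet
facet normal 0.764 -0.094 -0.639
outer loop
vertex 0.12 -0.415 -4.008
vertex -0.232 -0.999 -4.343
vertex -0.352 -0.29 -4.591
endloop
endfacet
facet normal -0.115 0.948 0.296
outer loop
vertex 0.12 -0.415 -4.008
vertex -0.352 -0.29 -4.591
vertex -1.508 -0.841 -3.277
endloop
endfacet
facet normal 0.764 -0.094 -0.639
outer loop
vertex -0.352 -0.29 -4.591
vertex -0.232 -0.999 -4.343
vertex -0.704 -0.874 -4.926
endloop
endfacet
facet normal -0.698 0.623 -0.353
outer loop
vertex -0.352 -0.29 -4.591
vertex -0.704 -0.874 -4.926
vertex -1.508 -0.841 -3.277
endloop
endfacet
facet normal 0.764 -0.094 -0.639
outer loop
vertex -0.704 -0.874 -4.926
vertex -0.232 -0.999 -4.343
vertex -0.585 -1.582 -4.679
endloop
endfacet
facet normal -0.863 -0.290 -0.415
outer loop
vertex -0.704 -0.874 -4.926
vertex -0.585 -1.582 -4.679
vertex -1.508 -0.841 -3.277
endloop
endfacet
facet normal 0.764 -0.094 -0.639
outer loop
vertex -0.585 -1.582 -4.679
vertex -0.232 -0.999 -4.343
vertex -0.113 -1.707 -4.096
endloop
endfacet
facet normal -0.445 -0.879 0.172
outer loop
vertex -0.585 -1.582 -4.679
vertex -0.113 -1.707 -4.096
vertex -1.508 -0.841 -3.277
endloop
endfacet
facet normal 0.763 -0.095 -0.639
outer loop
vertex -0.113 -1.707 -4.096
vertex -0.232 -0.999 -4.343
vertex 0.24 -1.123 -3.761
endloop
endfacet
facet normal 0.138 -0.554 0.821
outer loop
vertex -0.113 -1.707 -4.096
vertex 0.24 -1.123 -3.761
vertex -1.508 -0.841 -3.277
endloop
endfacet
facet normal 0.763 -0.094 -0.639
outer loop
vertex 0.24 -1.123 -3.761
vertex -0.232 -0.999 -4.343
vertex 0.12 -0.415 -4.008
endloop
endfacet
facet normal 0.302 0.359 0.883
outer loop
vertex 0.24 -1.123 -3.761
vertex 0.12 -0.415 -4.008
vertex -1.508 -0.841 -3.277
endloop
endfacet

endsolid


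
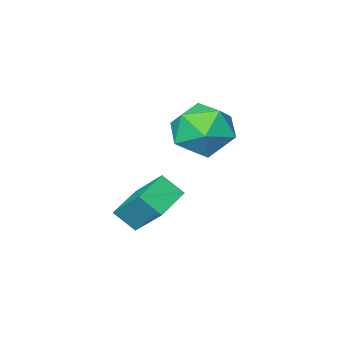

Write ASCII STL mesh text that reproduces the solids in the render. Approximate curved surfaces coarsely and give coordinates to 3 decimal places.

solid 
facet normal 0.072 -0.096 0.993
outer loop
vertex -2.42 -2.073 3.095
vertex -2.476 -3.087 3.001
vertex -1.568 -2.623 2.98
endloop
endfacet
facet normal 0.417 0.486 0.768
outer loop
vertex -2.42 -2.073 3.095
vertex -1.568 -2.623 2.98
vertex -1.677 -1.74 2.48
endloop
endfacet
facet normal -0.051 0.903 0.427
outer loop
vertex -2.42 -2.073 3.095
vertex -1.677 -1.74 2.48
vertex -2.652 -1.659 2.193
endloop
endfacet
facet normal -0.687 0.577 0.442
outer loop
vertex -2.42 -2.073 3.095
vertex -2.652 -1.659 2.193
vertex -3.146 -2.492 2.514
endloop
endfacet
facet normal -0.610 -0.040 0.791
outer loop
vertex -2.42 -2.073 3.095
vertex -3.146 -2.492 2.514
vertex -2.476 -3.087 3.001
endloop
endfacet
facet normal 0.913 0.281 0.297
outer loop
vertex -1.677 -1.74 2.48
vertex -1.568 -2.623 2.98
vertex -1.274 -2.548 2.006
endloop
endfacet
facet normal 0.354 -0.662 0.660
outer loop
vertex -1.568 -2.623 2.98
vertex -2.476 -3.087 3.001
vertex -1.768 -3.381 2.327
endloop
endfacet
facet normal -0.750 -0.570 0.335
outer loop
vertex -2.476 -3.087 3.001
vertex -3.146 -2.492 2.514
vertex -2.743 -3.3 2.04
endloop
endfacet
facet normal -0.873 0.429 -0.231
outer loop
vertex -3.146 -2.492 2.514
vertex -2.652 -1.659 2.193
vertex -2.852 -2.417 1.54
endloop
endfacet
facet normal 0.154 0.955 -0.254
outer loop
vertex -2.652 -1.659 2.193
vertex -1.677 -1.74 2.48
vertex -1.944 -1.953 1.519
endloop
endfacet
facet normal 0.687 -0.577 -0.442
outer loop
vertex -2.0 -2.967 1.425
vertex -1.274 -2.548 2.006
vertex -1.768 -3.381 2.327
endloop
endfacet
facet normal 0.051 -0.903 -0.427
outer loop
vertex -2.0 -2.967 1.425
vertex -1.768 -3.381 2.327
vertex -2.743 -3.3 2.04
endloop
endfacet
facet normal -0.417 -0.486 -0.768
outer loop
vertex -2.0 -2.967 1.425
vertex -2.743 -3.3 2.04
vertex -2.852 -2.417 1.54
endloop
endfacet
facet normal -0.072 0.096 -0.993
outer loop
vertex -2.0 -2.967 1.425
vertex -2.852 -2.417 1.54
vertex -1.944 -1.953 1.519
endloop
endfacet
facet normal 0.610 0.040 -0.791
outer loop
vertex -2.0 -2.967 1.425
vertex -1.944 -1.953 1.519
vertex -1.274 -2.548 2.006
endloop
endfacet
facet normal 0.873 -0.429 0.231
outer loop
vertex -1.768 -3.381 2.327
vertex -1.274 -2.548 2.006
vertex -1.568 -2.623 2.98
endloop
endfacet
facet normal -0.154 -0.955 0.254
outer loop
vertex -2.743 -3.3 2.04
vertex -1.768 -3.381 2.327
vertex -2.476 -3.087 3.001
endloop
endfacet
facet normal -0.913 -0.281 -0.297
outer loop
vertex -2.852 -2.417 1.54
vertex -2.743 -3.3 2.04
vertex -3.146 -2.492 2.514
endloop
endfacet
facet normal -0.354 0.662 -0.660
outer loop
vertex -1.944 -1.953 1.519
vertex -2.852 -2.417 1.54
vertex -2.652 -1.659 2.193
endloop
endfacet
facet normal 0.750 0.570 -0.335
outer loop
vertex -1.274 -2.548 2.006
vertex -1.944 -1.953 1.519
vertex -1.677 -1.74 2.48
endloop
endfacet
facet normal -0.898 -0.364 0.247
outer loop
vertex -1.271 -4.319 -0.553
vertex -1.41 -3.291 0.459
vertex -1.645 -3.794 -1.138
endloop
endfacet
facet normal 0.096 -0.709 -0.698
outer loop
vertex -0.55 -3.349 -1.439
vertex -1.271 -4.319 -0.553
vertex -1.645 -3.794 -1.138
endloop
endfacet
facet normal -0.898 -0.365 0.247
outer loop
vertex -1.645 -3.794 -1.138
vertex -1.41 -3.291 0.459
vertex -1.784 -2.766 -0.125
endloop
endfacet
facet normal -0.430 0.604 -0.671
outer loop
vertex -1.784 -2.766 -0.125
vertex -0.55 -3.349 -1.439
vertex -1.645 -3.794 -1.138
endloop
endfacet
facet normal 0.430 -0.603 0.672
outer loop
vertex -1.271 -4.319 -0.553
vertex -0.315 -2.846 0.158
vertex -1.41 -3.291 0.459
endloop
endfacet
facet normal 0.095 -0.709 -0.699
outer loop
vertex -0.176 -3.874 -0.855
vertex -1.271 -4.319 -0.553
vertex -0.55 -3.349 -1.439
endloop
endfacet
facet normal 0.430 -0.603 0.671
outer loop
vertex -0.176 -3.874 -0.855
vertex -0.315 -2.846 0.158
vertex -1.271 -4.319 -0.553
endloop
endfacet
facet normal -0.096 0.709 0.699
outer loop
vertex -1.41 -3.291 0.459
vertex -0.315 -2.846 0.158
vertex -1.784 -2.766 -0.125
endloop
endfacet
facet normal -0.430 0.603 -0.672
outer loop
vertex -0.689 -2.321 -0.427
vertex -0.55 -3.349 -1.439
vertex -1.784 -2.766 -0.125
endloop
endfacet
facet normal -0.096 0.710 0.698
outer loop
vertex -1.784 -2.766 -0.125
vertex -0.315 -2.846 0.158
vertex -0.689 -2.321 -0.427
endloop
endfacet
facet normal 0.898 0.365 -0.247
outer loop
vertex -0.689 -2.321 -0.427
vertex -0.176 -3.874 -0.855
vertex -0.55 -3.349 -1.439
endloop
endfacet
facet normal 0.898 0.365 -0.247
outer loop
vertex -0.315 -2.846 0.158
vertex -0.176 -3.874 -0.855
vertex -0.689 -2.321 -0.427
endloop
endfacet

endsolid


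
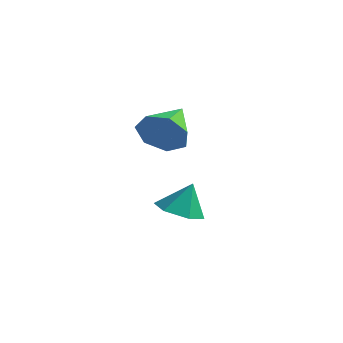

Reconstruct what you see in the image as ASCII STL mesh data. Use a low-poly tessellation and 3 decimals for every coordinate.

solid 
facet normal 0.306 -0.879 -0.365
outer loop
vertex 4.445 -3.277 3.88
vertex 3.907 -3.093 2.985
vertex 4.91 -2.84 3.217
endloop
endfacet
facet normal 0.589 0.420 0.690
outer loop
vertex 4.445 -3.277 3.88
vertex 4.91 -2.84 3.217
vertex 3.313 -1.387 3.695
endloop
endfacet
facet normal 0.306 -0.879 -0.366
outer loop
vertex 4.91 -2.84 3.217
vertex 3.907 -3.093 2.985
vertex 4.619 -2.593 2.38
endloop
endfacet
facet normal 0.671 0.742 -0.014
outer loop
vertex 4.91 -2.84 3.217
vertex 4.619 -2.593 2.38
vertex 3.313 -1.387 3.695
endloop
endfacet
facet normal 0.306 -0.879 -0.366
outer loop
vertex 4.619 -2.593 2.38
vertex 3.907 -3.093 2.985
vertex 3.792 -2.722 1.999
endloop
endfacet
facet normal 0.146 0.797 -0.586
outer loop
vertex 4.619 -2.593 2.38
vertex 3.792 -2.722 1.999
vertex 3.313 -1.387 3.695
endloop
endfacet
facet normal 0.306 -0.879 -0.366
outer loop
vertex 3.792 -2.722 1.999
vertex 3.907 -3.093 2.985
vertex 3.051 -3.131 2.361
endloop
endfacet
facet normal -0.591 0.544 -0.595
outer loop
vertex 3.792 -2.722 1.999
vertex 3.051 -3.131 2.361
vertex 3.313 -1.387 3.695
endloop
endfacet
facet normal 0.305 -0.879 -0.365
outer loop
vertex 3.051 -3.131 2.361
vertex 3.907 -3.093 2.985
vertex 2.955 -3.51 3.193
endloop
endfacet
facet normal -0.984 0.174 -0.034
outer loop
vertex 3.051 -3.131 2.361
vertex 2.955 -3.51 3.193
vertex 3.313 -1.387 3.695
endloop
endfacet
facet normal 0.306 -0.880 -0.365
outer loop
vertex 2.955 -3.51 3.193
vertex 3.907 -3.093 2.985
vertex 3.575 -3.575 3.869
endloop
endfacet
facet normal -0.738 -0.035 0.674
outer loop
vertex 2.955 -3.51 3.193
vertex 3.575 -3.575 3.869
vertex 3.313 -1.387 3.695
endloop
endfacet
facet normal 0.306 -0.879 -0.365
outer loop
vertex 3.575 -3.575 3.869
vertex 3.907 -3.093 2.985
vertex 4.445 -3.277 3.88
endloop
endfacet
facet normal -0.038 0.075 0.996
outer loop
vertex 3.575 -3.575 3.869
vertex 4.445 -3.277 3.88
vertex 3.313 -1.387 3.695
endloop
endfacet
facet normal -0.181 -0.328 -0.927
outer loop
vertex 3.266 -0.101 -2.31
vertex 2.446 -0.622 -1.966
vertex 2.34 0.351 -2.289
endloop
endfacet
facet normal 0.436 0.886 0.159
outer loop
vertex 3.266 -0.101 -2.31
vertex 2.34 0.351 -2.289
vertex 2.714 -0.138 -0.594
endloop
endfacet
facet normal -0.181 -0.328 -0.927
outer loop
vertex 2.34 0.351 -2.289
vertex 2.446 -0.622 -1.966
vertex 1.521 -0.17 -1.945
endloop
endfacet
facet normal -0.402 0.852 0.335
outer loop
vertex 2.34 0.351 -2.289
vertex 1.521 -0.17 -1.945
vertex 2.714 -0.138 -0.594
endloop
endfacet
facet normal -0.181 -0.327 -0.928
outer loop
vertex 1.521 -0.17 -1.945
vertex 2.446 -0.622 -1.966
vertex 1.627 -1.143 -1.623
endloop
endfacet
facet normal -0.744 0.135 0.654
outer loop
vertex 1.521 -0.17 -1.945
vertex 1.627 -1.143 -1.623
vertex 2.714 -0.138 -0.594
endloop
endfacet
facet normal -0.181 -0.327 -0.928
outer loop
vertex 1.627 -1.143 -1.623
vertex 2.446 -0.622 -1.966
vertex 2.552 -1.595 -1.644
endloop
endfacet
facet normal -0.250 -0.548 0.799
outer loop
vertex 1.627 -1.143 -1.623
vertex 2.552 -1.595 -1.644
vertex 2.714 -0.138 -0.594
endloop
endfacet
facet normal -0.182 -0.327 -0.927
outer loop
vertex 2.552 -1.595 -1.644
vertex 2.446 -0.622 -1.966
vertex 3.371 -1.074 -1.988
endloop
endfacet
facet normal 0.589 -0.515 0.623
outer loop
vertex 2.552 -1.595 -1.644
vertex 3.371 -1.074 -1.988
vertex 2.714 -0.138 -0.594
endloop
endfacet
facet normal -0.182 -0.327 -0.928
outer loop
vertex 3.371 -1.074 -1.988
vertex 2.446 -0.622 -1.966
vertex 3.266 -0.101 -2.31
endloop
endfacet
facet normal 0.931 0.201 0.304
outer loop
vertex 3.371 -1.074 -1.988
vertex 3.266 -0.101 -2.31
vertex 2.714 -0.138 -0.594
endloop
endfacet

endsolid


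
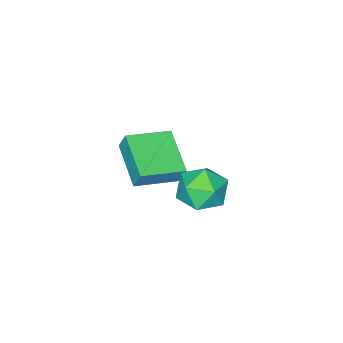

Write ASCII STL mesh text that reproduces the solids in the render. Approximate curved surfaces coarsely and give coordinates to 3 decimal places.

solid 
facet normal -0.894 0.406 -0.188
outer loop
vertex -0.143 -0.924 2.409
vertex 0.773 0.774 1.717
vertex -0.126 -1.275 1.57
endloop
endfacet
facet normal -0.447 -0.828 0.338
outer loop
vertex 1.547 -2.034 1.923
vertex -0.143 -0.924 2.409
vertex -0.126 -1.275 1.57
endloop
endfacet
facet normal -0.894 0.406 -0.189
outer loop
vertex -0.126 -1.275 1.57
vertex 0.773 0.774 1.717
vertex 0.791 0.423 0.878
endloop
endfacet
facet normal 0.019 -0.386 -0.922
outer loop
vertex 0.791 0.423 0.878
vertex 1.547 -2.034 1.923
vertex -0.126 -1.275 1.57
endloop
endfacet
facet normal -0.019 0.386 0.922
outer loop
vertex -0.143 -0.924 2.409
vertex 2.446 0.015 2.07
vertex 0.773 0.774 1.717
endloop
endfacet
facet normal -0.447 -0.828 0.337
outer loop
vertex 1.529 -1.683 2.762
vertex -0.143 -0.924 2.409
vertex 1.547 -2.034 1.923
endloop
endfacet
facet normal -0.019 0.386 0.922
outer loop
vertex 1.529 -1.683 2.762
vertex 2.446 0.015 2.07
vertex -0.143 -0.924 2.409
endloop
endfacet
facet normal 0.447 0.829 -0.337
outer loop
vertex 0.773 0.774 1.717
vertex 2.446 0.015 2.07
vertex 0.791 0.423 0.878
endloop
endfacet
facet normal 0.019 -0.386 -0.922
outer loop
vertex 2.463 -0.336 1.231
vertex 1.547 -2.034 1.923
vertex 0.791 0.423 0.878
endloop
endfacet
facet normal 0.447 0.828 -0.337
outer loop
vertex 0.791 0.423 0.878
vertex 2.446 0.015 2.07
vertex 2.463 -0.336 1.231
endloop
endfacet
facet normal 0.894 -0.406 0.189
outer loop
vertex 2.463 -0.336 1.231
vertex 1.529 -1.683 2.762
vertex 1.547 -2.034 1.923
endloop
endfacet
facet normal 0.894 -0.406 0.188
outer loop
vertex 2.446 0.015 2.07
vertex 1.529 -1.683 2.762
vertex 2.463 -0.336 1.231
endloop
endfacet
facet normal -0.317 0.543 0.778
outer loop
vertex 1.772 3.744 4.002
vertex 2.356 3.157 4.65
vertex 2.764 4.022 4.213
endloop
endfacet
facet normal -0.301 0.936 0.183
outer loop
vertex 1.772 3.744 4.002
vertex 2.764 4.022 4.213
vertex 2.395 4.095 3.231
endloop
endfacet
facet normal -0.723 0.622 -0.301
outer loop
vertex 1.772 3.744 4.002
vertex 2.395 4.095 3.231
vertex 1.76 3.275 3.061
endloop
endfacet
facet normal -0.999 0.035 -0.004
outer loop
vertex 1.772 3.744 4.002
vertex 1.76 3.275 3.061
vertex 1.736 2.695 3.938
endloop
endfacet
facet normal -0.749 -0.015 0.662
outer loop
vertex 1.772 3.744 4.002
vertex 1.736 2.695 3.938
vertex 2.356 3.157 4.65
endloop
endfacet
facet normal 0.366 0.928 -0.069
outer loop
vertex 2.395 4.095 3.231
vertex 2.764 4.022 4.213
vertex 3.364 3.725 3.402
endloop
endfacet
facet normal 0.341 0.291 0.894
outer loop
vertex 2.764 4.022 4.213
vertex 2.356 3.157 4.65
vertex 3.34 3.145 4.279
endloop
endfacet
facet normal -0.358 -0.610 0.707
outer loop
vertex 2.356 3.157 4.65
vertex 1.736 2.695 3.938
vertex 2.705 2.325 4.109
endloop
endfacet
facet normal -0.763 -0.529 -0.371
outer loop
vertex 1.736 2.695 3.938
vertex 1.76 3.275 3.061
vertex 2.336 2.398 3.127
endloop
endfacet
facet normal -0.316 0.421 -0.851
outer loop
vertex 1.76 3.275 3.061
vertex 2.395 4.095 3.231
vertex 2.744 3.263 2.69
endloop
endfacet
facet normal 0.999 -0.035 0.004
outer loop
vertex 3.328 2.676 3.338
vertex 3.364 3.725 3.402
vertex 3.34 3.145 4.279
endloop
endfacet
facet normal 0.723 -0.622 0.301
outer loop
vertex 3.328 2.676 3.338
vertex 3.34 3.145 4.279
vertex 2.705 2.325 4.109
endloop
endfacet
facet normal 0.301 -0.936 -0.183
outer loop
vertex 3.328 2.676 3.338
vertex 2.705 2.325 4.109
vertex 2.336 2.398 3.127
endloop
endfacet
facet normal 0.317 -0.543 -0.778
outer loop
vertex 3.328 2.676 3.338
vertex 2.336 2.398 3.127
vertex 2.744 3.263 2.69
endloop
endfacet
facet normal 0.749 0.015 -0.662
outer loop
vertex 3.328 2.676 3.338
vertex 2.744 3.263 2.69
vertex 3.364 3.725 3.402
endloop
endfacet
facet normal 0.763 0.529 0.371
outer loop
vertex 3.34 3.145 4.279
vertex 3.364 3.725 3.402
vertex 2.764 4.022 4.213
endloop
endfacet
facet normal 0.316 -0.421 0.851
outer loop
vertex 2.705 2.325 4.109
vertex 3.34 3.145 4.279
vertex 2.356 3.157 4.65
endloop
endfacet
facet normal -0.366 -0.928 0.069
outer loop
vertex 2.336 2.398 3.127
vertex 2.705 2.325 4.109
vertex 1.736 2.695 3.938
endloop
endfacet
facet normal -0.341 -0.291 -0.894
outer loop
vertex 2.744 3.263 2.69
vertex 2.336 2.398 3.127
vertex 1.76 3.275 3.061
endloop
endfacet
facet normal 0.358 0.610 -0.707
outer loop
vertex 3.364 3.725 3.402
vertex 2.744 3.263 2.69
vertex 2.395 4.095 3.231
endloop
endfacet

endsolid


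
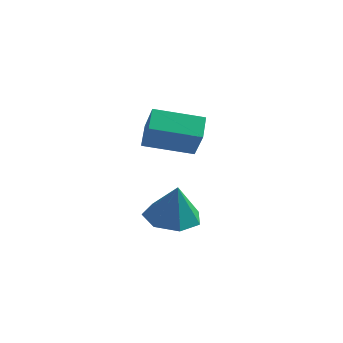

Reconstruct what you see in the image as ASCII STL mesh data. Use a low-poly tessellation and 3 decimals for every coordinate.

solid 
facet normal -0.192 0.122 -0.974
outer loop
vertex -1.644 0.562 -4.427
vertex -2.684 0.548 -4.224
vertex -2.027 1.379 -4.249
endloop
endfacet
facet normal 0.862 0.318 0.394
outer loop
vertex -1.644 0.562 -4.427
vertex -2.027 1.379 -4.249
vertex -2.376 0.352 -2.656
endloop
endfacet
facet normal -0.192 0.122 -0.974
outer loop
vertex -2.027 1.379 -4.249
vertex -2.684 0.548 -4.224
vertex -2.905 1.571 -4.052
endloop
endfacet
facet normal 0.295 0.772 0.563
outer loop
vertex -2.027 1.379 -4.249
vertex -2.905 1.571 -4.052
vertex -2.376 0.352 -2.656
endloop
endfacet
facet normal -0.192 0.122 -0.974
outer loop
vertex -2.905 1.571 -4.052
vertex -2.684 0.548 -4.224
vertex -3.617 0.993 -3.984
endloop
endfacet
facet normal -0.421 0.598 0.682
outer loop
vertex -2.905 1.571 -4.052
vertex -3.617 0.993 -3.984
vertex -2.376 0.352 -2.656
endloop
endfacet
facet normal -0.192 0.123 -0.974
outer loop
vertex -3.617 0.993 -3.984
vertex -2.684 0.548 -4.224
vertex -3.627 0.08 -4.097
endloop
endfacet
facet normal -0.746 -0.074 0.662
outer loop
vertex -3.617 0.993 -3.984
vertex -3.627 0.08 -4.097
vertex -2.376 0.352 -2.656
endloop
endfacet
facet normal -0.192 0.122 -0.974
outer loop
vertex -3.627 0.08 -4.097
vertex -2.684 0.548 -4.224
vertex -2.927 -0.48 -4.305
endloop
endfacet
facet normal -0.436 -0.737 0.517
outer loop
vertex -3.627 0.08 -4.097
vertex -2.927 -0.48 -4.305
vertex -2.376 0.352 -2.656
endloop
endfacet
facet normal -0.192 0.122 -0.974
outer loop
vertex -2.927 -0.48 -4.305
vertex -2.684 0.548 -4.224
vertex -2.045 -0.266 -4.452
endloop
endfacet
facet normal 0.276 -0.892 0.358
outer loop
vertex -2.927 -0.48 -4.305
vertex -2.045 -0.266 -4.452
vertex -2.376 0.352 -2.656
endloop
endfacet
facet normal -0.192 0.122 -0.974
outer loop
vertex -2.045 -0.266 -4.452
vertex -2.684 0.548 -4.224
vertex -1.644 0.562 -4.427
endloop
endfacet
facet normal 0.854 -0.423 0.303
outer loop
vertex -2.045 -0.266 -4.452
vertex -1.644 0.562 -4.427
vertex -2.376 0.352 -2.656
endloop
endfacet
facet normal -0.394 0.419 -0.818
outer loop
vertex -3.543 0.204 0.153
vertex -1.897 0.939 -0.263
vertex -3.303 -0.645 -0.398
endloop
endfacet
facet normal -0.890 -0.397 0.225
outer loop
vertex -2.763 -1.219 0.723
vertex -3.543 0.204 0.153
vertex -3.303 -0.645 -0.398
endloop
endfacet
facet normal -0.393 0.419 -0.818
outer loop
vertex -3.303 -0.645 -0.398
vertex -1.897 0.939 -0.263
vertex -1.657 0.09 -0.813
endloop
endfacet
facet normal 0.231 -0.816 -0.529
outer loop
vertex -1.657 0.09 -0.813
vertex -2.763 -1.219 0.723
vertex -3.303 -0.645 -0.398
endloop
endfacet
facet normal -0.231 0.816 0.529
outer loop
vertex -3.543 0.204 0.153
vertex -1.357 0.365 0.858
vertex -1.897 0.939 -0.263
endloop
endfacet
facet normal -0.890 -0.397 0.225
outer loop
vertex -3.003 -0.37 1.273
vertex -3.543 0.204 0.153
vertex -2.763 -1.219 0.723
endloop
endfacet
facet normal -0.231 0.816 0.530
outer loop
vertex -3.003 -0.37 1.273
vertex -1.357 0.365 0.858
vertex -3.543 0.204 0.153
endloop
endfacet
facet normal 0.890 0.397 -0.225
outer loop
vertex -1.897 0.939 -0.263
vertex -1.357 0.365 0.858
vertex -1.657 0.09 -0.813
endloop
endfacet
facet normal 0.231 -0.816 -0.530
outer loop
vertex -1.117 -0.484 0.307
vertex -2.763 -1.219 0.723
vertex -1.657 0.09 -0.813
endloop
endfacet
facet normal 0.890 0.398 -0.225
outer loop
vertex -1.657 0.09 -0.813
vertex -1.357 0.365 0.858
vertex -1.117 -0.484 0.307
endloop
endfacet
facet normal 0.394 -0.419 0.818
outer loop
vertex -1.117 -0.484 0.307
vertex -3.003 -0.37 1.273
vertex -2.763 -1.219 0.723
endloop
endfacet
facet normal 0.394 -0.420 0.818
outer loop
vertex -1.357 0.365 0.858
vertex -3.003 -0.37 1.273
vertex -1.117 -0.484 0.307
endloop
endfacet

endsolid


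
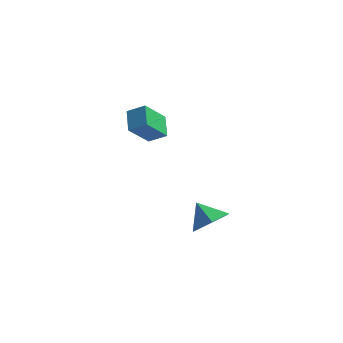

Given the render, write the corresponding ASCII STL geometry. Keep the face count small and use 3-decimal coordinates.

solid 
facet normal 0.644 -0.387 -0.660
outer loop
vertex 3.023 -1.606 -2.372
vertex 2.479 -2.516 -2.369
vertex 2.23 -1.752 -3.06
endloop
endfacet
facet normal -0.247 0.966 0.080
outer loop
vertex 3.023 -1.606 -2.372
vertex 2.23 -1.752 -3.06
vertex 1.661 -2.024 -1.531
endloop
endfacet
facet normal 0.644 -0.387 -0.660
outer loop
vertex 2.23 -1.752 -3.06
vertex 2.479 -2.516 -2.369
vertex 1.686 -2.662 -3.057
endloop
endfacet
facet normal -0.837 0.500 -0.223
outer loop
vertex 2.23 -1.752 -3.06
vertex 1.686 -2.662 -3.057
vertex 1.661 -2.024 -1.531
endloop
endfacet
facet normal 0.644 -0.387 -0.660
outer loop
vertex 1.686 -2.662 -3.057
vertex 2.479 -2.516 -2.369
vertex 1.935 -3.426 -2.366
endloop
endfacet
facet normal -0.967 -0.239 0.084
outer loop
vertex 1.686 -2.662 -3.057
vertex 1.935 -3.426 -2.366
vertex 1.661 -2.024 -1.531
endloop
endfacet
facet normal 0.644 -0.387 -0.660
outer loop
vertex 1.935 -3.426 -2.366
vertex 2.479 -2.516 -2.369
vertex 2.728 -3.28 -1.678
endloop
endfacet
facet normal -0.507 -0.512 0.693
outer loop
vertex 1.935 -3.426 -2.366
vertex 2.728 -3.28 -1.678
vertex 1.661 -2.024 -1.531
endloop
endfacet
facet normal 0.644 -0.387 -0.660
outer loop
vertex 2.728 -3.28 -1.678
vertex 2.479 -2.516 -2.369
vertex 3.272 -2.37 -1.681
endloop
endfacet
facet normal 0.083 -0.046 0.995
outer loop
vertex 2.728 -3.28 -1.678
vertex 3.272 -2.37 -1.681
vertex 1.661 -2.024 -1.531
endloop
endfacet
facet normal 0.644 -0.387 -0.660
outer loop
vertex 3.272 -2.37 -1.681
vertex 2.479 -2.516 -2.369
vertex 3.023 -1.606 -2.372
endloop
endfacet
facet normal 0.213 0.693 0.689
outer loop
vertex 3.272 -2.37 -1.681
vertex 3.023 -1.606 -2.372
vertex 1.661 -2.024 -1.531
endloop
endfacet
facet normal -0.859 -0.058 -0.509
outer loop
vertex -2.832 2.21 -0.397
vertex -3.236 3.276 0.163
vertex -2.125 3.163 -1.698
endloop
endfacet
facet normal 0.319 -0.839 -0.441
outer loop
vertex -1.224 3.224 -1.163
vertex -2.832 2.21 -0.397
vertex -2.125 3.163 -1.698
endloop
endfacet
facet normal -0.859 -0.059 -0.509
outer loop
vertex -2.125 3.163 -1.698
vertex -3.236 3.276 0.163
vertex -2.53 4.228 -1.138
endloop
endfacet
facet normal 0.402 0.541 -0.739
outer loop
vertex -2.53 4.228 -1.138
vertex -1.224 3.224 -1.163
vertex -2.125 3.163 -1.698
endloop
endfacet
facet normal -0.402 -0.541 0.739
outer loop
vertex -2.832 2.21 -0.397
vertex -2.335 3.337 0.698
vertex -3.236 3.276 0.163
endloop
endfacet
facet normal 0.319 -0.839 -0.441
outer loop
vertex -1.93 2.272 0.138
vertex -2.832 2.21 -0.397
vertex -1.224 3.224 -1.163
endloop
endfacet
facet normal -0.401 -0.541 0.739
outer loop
vertex -1.93 2.272 0.138
vertex -2.335 3.337 0.698
vertex -2.832 2.21 -0.397
endloop
endfacet
facet normal -0.319 0.839 0.441
outer loop
vertex -3.236 3.276 0.163
vertex -2.335 3.337 0.698
vertex -2.53 4.228 -1.138
endloop
endfacet
facet normal 0.401 0.541 -0.739
outer loop
vertex -1.628 4.29 -0.603
vertex -1.224 3.224 -1.163
vertex -2.53 4.228 -1.138
endloop
endfacet
facet normal -0.319 0.839 0.441
outer loop
vertex -2.53 4.228 -1.138
vertex -2.335 3.337 0.698
vertex -1.628 4.29 -0.603
endloop
endfacet
facet normal 0.859 0.058 0.509
outer loop
vertex -1.628 4.29 -0.603
vertex -1.93 2.272 0.138
vertex -1.224 3.224 -1.163
endloop
endfacet
facet normal 0.859 0.059 0.509
outer loop
vertex -2.335 3.337 0.698
vertex -1.93 2.272 0.138
vertex -1.628 4.29 -0.603
endloop
endfacet

endsolid


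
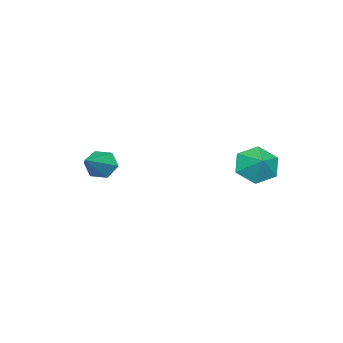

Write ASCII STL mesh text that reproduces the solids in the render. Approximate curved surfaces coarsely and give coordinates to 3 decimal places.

solid 
facet normal -0.867 -0.060 -0.495
outer loop
vertex 1.401 -3.836 2.808
vertex 1.06 -3.509 3.365
vertex 1.342 -3.109 2.823
endloop
endfacet
facet normal 0.734 0.074 -0.675
outer loop
vertex 1.401 -3.836 2.808
vertex 1.342 -3.109 2.823
vertex 2.76 -3.391 4.335
endloop
endfacet
facet normal -0.867 -0.059 -0.495
outer loop
vertex 1.342 -3.109 2.823
vertex 1.06 -3.509 3.365
vertex 1.002 -2.781 3.38
endloop
endfacet
facet normal 0.434 0.867 -0.245
outer loop
vertex 1.342 -3.109 2.823
vertex 1.002 -2.781 3.38
vertex 2.76 -3.391 4.335
endloop
endfacet
facet normal -0.867 -0.059 -0.495
outer loop
vertex 1.002 -2.781 3.38
vertex 1.06 -3.509 3.365
vertex 0.72 -3.181 3.922
endloop
endfacet
facet normal -0.034 0.813 0.582
outer loop
vertex 1.002 -2.781 3.38
vertex 0.72 -3.181 3.922
vertex 2.76 -3.391 4.335
endloop
endfacet
facet normal -0.867 -0.060 -0.494
outer loop
vertex 0.72 -3.181 3.922
vertex 1.06 -3.509 3.365
vertex 0.779 -3.909 3.907
endloop
endfacet
facet normal -0.202 -0.037 0.979
outer loop
vertex 0.72 -3.181 3.922
vertex 0.779 -3.909 3.907
vertex 2.76 -3.391 4.335
endloop
endfacet
facet normal -0.867 -0.060 -0.494
outer loop
vertex 0.779 -3.909 3.907
vertex 1.06 -3.509 3.365
vertex 1.119 -4.236 3.35
endloop
endfacet
facet normal 0.099 -0.831 0.548
outer loop
vertex 0.779 -3.909 3.907
vertex 1.119 -4.236 3.35
vertex 2.76 -3.391 4.335
endloop
endfacet
facet normal -0.867 -0.060 -0.495
outer loop
vertex 1.119 -4.236 3.35
vertex 1.06 -3.509 3.365
vertex 1.401 -3.836 2.808
endloop
endfacet
facet normal 0.566 -0.776 -0.278
outer loop
vertex 1.119 -4.236 3.35
vertex 1.401 -3.836 2.808
vertex 2.76 -3.391 4.335
endloop
endfacet
facet normal -0.642 -0.502 -0.580
outer loop
vertex -2.083 0.959 2.392
vertex -2.797 1.604 2.624
vertex -2.217 1.77 1.839
endloop
endfacet
facet normal 0.991 0.109 -0.081
outer loop
vertex -2.083 0.959 2.392
vertex -2.217 1.77 1.839
vertex -2.143 2.116 3.216
endloop
endfacet
facet normal -0.642 -0.501 -0.580
outer loop
vertex -2.217 1.77 1.839
vertex -2.797 1.604 2.624
vertex -2.931 2.415 2.072
endloop
endfacet
facet normal 0.612 0.758 -0.223
outer loop
vertex -2.217 1.77 1.839
vertex -2.931 2.415 2.072
vertex -2.143 2.116 3.216
endloop
endfacet
facet normal -0.641 -0.501 -0.581
outer loop
vertex -2.931 2.415 2.072
vertex -2.797 1.604 2.624
vertex -3.512 2.249 2.856
endloop
endfacet
facet normal 0.034 0.972 0.231
outer loop
vertex -2.931 2.415 2.072
vertex -3.512 2.249 2.856
vertex -2.143 2.116 3.216
endloop
endfacet
facet normal -0.641 -0.502 -0.580
outer loop
vertex -3.512 2.249 2.856
vertex -2.797 1.604 2.624
vertex -3.377 1.438 3.409
endloop
endfacet
facet normal -0.165 0.537 0.827
outer loop
vertex -3.512 2.249 2.856
vertex -3.377 1.438 3.409
vertex -2.143 2.116 3.216
endloop
endfacet
facet normal -0.642 -0.502 -0.580
outer loop
vertex -3.377 1.438 3.409
vertex -2.797 1.604 2.624
vertex -2.663 0.794 3.176
endloop
endfacet
facet normal 0.214 -0.114 0.970
outer loop
vertex -3.377 1.438 3.409
vertex -2.663 0.794 3.176
vertex -2.143 2.116 3.216
endloop
endfacet
facet normal -0.642 -0.502 -0.580
outer loop
vertex -2.663 0.794 3.176
vertex -2.797 1.604 2.624
vertex -2.083 0.959 2.392
endloop
endfacet
facet normal 0.791 -0.327 0.517
outer loop
vertex -2.663 0.794 3.176
vertex -2.083 0.959 2.392
vertex -2.143 2.116 3.216
endloop
endfacet

endsolid


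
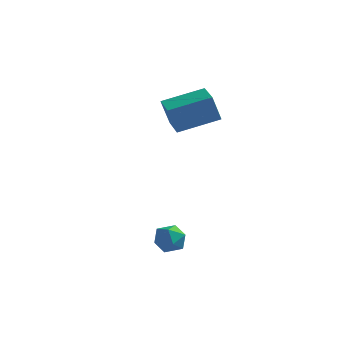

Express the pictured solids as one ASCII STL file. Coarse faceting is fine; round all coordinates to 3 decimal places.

solid 
facet normal -0.589 0.806 0.064
outer loop
vertex -3.109 2.017 4.255
vertex -1.781 2.947 4.766
vertex -2.863 2.287 3.122
endloop
endfacet
facet normal -0.781 -0.547 -0.300
outer loop
vertex -2.239 1.433 3.054
vertex -3.109 2.017 4.255
vertex -2.863 2.287 3.122
endloop
endfacet
facet normal -0.589 0.806 0.064
outer loop
vertex -2.863 2.287 3.122
vertex -1.781 2.947 4.766
vertex -1.534 3.217 3.633
endloop
endfacet
facet normal 0.207 0.227 -0.952
outer loop
vertex -1.534 3.217 3.633
vertex -2.239 1.433 3.054
vertex -2.863 2.287 3.122
endloop
endfacet
facet normal -0.207 -0.227 0.952
outer loop
vertex -3.109 2.017 4.255
vertex -1.157 2.093 4.698
vertex -1.781 2.947 4.766
endloop
endfacet
facet normal -0.782 -0.546 -0.301
outer loop
vertex -2.486 1.163 4.187
vertex -3.109 2.017 4.255
vertex -2.239 1.433 3.054
endloop
endfacet
facet normal -0.207 -0.227 0.952
outer loop
vertex -2.486 1.163 4.187
vertex -1.157 2.093 4.698
vertex -3.109 2.017 4.255
endloop
endfacet
facet normal 0.781 0.547 0.301
outer loop
vertex -1.781 2.947 4.766
vertex -1.157 2.093 4.698
vertex -1.534 3.217 3.633
endloop
endfacet
facet normal 0.207 0.227 -0.952
outer loop
vertex -0.911 2.363 3.565
vertex -2.239 1.433 3.054
vertex -1.534 3.217 3.633
endloop
endfacet
facet normal 0.782 0.547 0.300
outer loop
vertex -1.534 3.217 3.633
vertex -1.157 2.093 4.698
vertex -0.911 2.363 3.565
endloop
endfacet
facet normal 0.589 -0.806 -0.064
outer loop
vertex -0.911 2.363 3.565
vertex -2.486 1.163 4.187
vertex -2.239 1.433 3.054
endloop
endfacet
facet normal 0.589 -0.806 -0.064
outer loop
vertex -1.157 2.093 4.698
vertex -2.486 1.163 4.187
vertex -0.911 2.363 3.565
endloop
endfacet
facet normal -0.273 0.112 0.956
outer loop
vertex -1.096 -1.554 -0.067
vertex -1.637 -1.899 -0.181
vertex -1.091 -2.201 0.01
endloop
endfacet
facet normal 0.437 0.110 0.893
outer loop
vertex -1.096 -1.554 -0.067
vertex -1.091 -2.201 0.01
vertex -0.586 -1.903 -0.274
endloop
endfacet
facet normal 0.621 0.640 0.452
outer loop
vertex -1.096 -1.554 -0.067
vertex -0.586 -1.903 -0.274
vertex -0.819 -1.418 -0.641
endloop
endfacet
facet normal 0.026 0.970 0.242
outer loop
vertex -1.096 -1.554 -0.067
vertex -0.819 -1.418 -0.641
vertex -1.468 -1.415 -0.584
endloop
endfacet
facet normal -0.528 0.645 0.553
outer loop
vertex -1.096 -1.554 -0.067
vertex -1.468 -1.415 -0.584
vertex -1.637 -1.899 -0.181
endloop
endfacet
facet normal 0.630 -0.507 0.588
outer loop
vertex -0.586 -1.903 -0.274
vertex -1.091 -2.201 0.01
vertex -0.812 -2.465 -0.516
endloop
endfacet
facet normal -0.520 -0.503 0.690
outer loop
vertex -1.091 -2.201 0.01
vertex -1.637 -1.899 -0.181
vertex -1.461 -2.462 -0.459
endloop
endfacet
facet normal -0.933 0.358 0.039
outer loop
vertex -1.637 -1.899 -0.181
vertex -1.468 -1.415 -0.584
vertex -1.694 -1.977 -0.826
endloop
endfacet
facet normal -0.037 0.885 -0.464
outer loop
vertex -1.468 -1.415 -0.584
vertex -0.819 -1.418 -0.641
vertex -1.189 -1.679 -1.11
endloop
endfacet
facet normal 0.928 0.352 -0.125
outer loop
vertex -0.819 -1.418 -0.641
vertex -0.586 -1.903 -0.274
vertex -0.643 -1.981 -0.919
endloop
endfacet
facet normal -0.026 -0.970 -0.242
outer loop
vertex -1.184 -2.326 -1.033
vertex -0.812 -2.465 -0.516
vertex -1.461 -2.462 -0.459
endloop
endfacet
facet normal -0.621 -0.640 -0.452
outer loop
vertex -1.184 -2.326 -1.033
vertex -1.461 -2.462 -0.459
vertex -1.694 -1.977 -0.826
endloop
endfacet
facet normal -0.437 -0.110 -0.893
outer loop
vertex -1.184 -2.326 -1.033
vertex -1.694 -1.977 -0.826
vertex -1.189 -1.679 -1.11
endloop
endfacet
facet normal 0.273 -0.112 -0.956
outer loop
vertex -1.184 -2.326 -1.033
vertex -1.189 -1.679 -1.11
vertex -0.643 -1.981 -0.919
endloop
endfacet
facet normal 0.528 -0.645 -0.553
outer loop
vertex -1.184 -2.326 -1.033
vertex -0.643 -1.981 -0.919
vertex -0.812 -2.465 -0.516
endloop
endfacet
facet normal 0.037 -0.885 0.464
outer loop
vertex -1.461 -2.462 -0.459
vertex -0.812 -2.465 -0.516
vertex -1.091 -2.201 0.01
endloop
endfacet
facet normal -0.928 -0.352 0.125
outer loop
vertex -1.694 -1.977 -0.826
vertex -1.461 -2.462 -0.459
vertex -1.637 -1.899 -0.181
endloop
endfacet
facet normal -0.630 0.507 -0.588
outer loop
vertex -1.189 -1.679 -1.11
vertex -1.694 -1.977 -0.826
vertex -1.468 -1.415 -0.584
endloop
endfacet
facet normal 0.520 0.503 -0.690
outer loop
vertex -0.643 -1.981 -0.919
vertex -1.189 -1.679 -1.11
vertex -0.819 -1.418 -0.641
endloop
endfacet
facet normal 0.933 -0.358 -0.039
outer loop
vertex -0.812 -2.465 -0.516
vertex -0.643 -1.981 -0.919
vertex -0.586 -1.903 -0.274
endloop
endfacet

endsolid


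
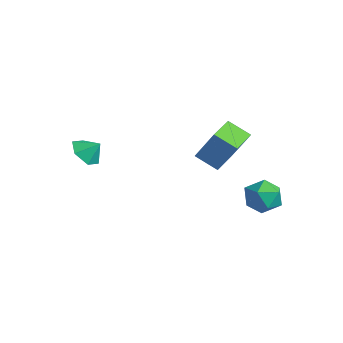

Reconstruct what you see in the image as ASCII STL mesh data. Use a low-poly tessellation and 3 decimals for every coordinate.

solid 
facet normal -0.503 -0.524 -0.687
outer loop
vertex -3.033 -3.808 -1.018
vertex -3.832 -3.452 -0.704
vertex -3.363 -3.017 -1.379
endloop
endfacet
facet normal 0.929 0.366 -0.048
outer loop
vertex -3.033 -3.808 -1.018
vertex -3.363 -3.017 -1.379
vertex -3.328 -2.928 -0.016
endloop
endfacet
facet normal -0.504 -0.523 -0.687
outer loop
vertex -3.363 -3.017 -1.379
vertex -3.832 -3.452 -0.704
vertex -4.162 -2.66 -1.064
endloop
endfacet
facet normal 0.384 0.921 -0.070
outer loop
vertex -3.363 -3.017 -1.379
vertex -4.162 -2.66 -1.064
vertex -3.328 -2.928 -0.016
endloop
endfacet
facet normal -0.504 -0.523 -0.687
outer loop
vertex -4.162 -2.66 -1.064
vertex -3.832 -3.452 -0.704
vertex -4.631 -3.095 -0.389
endloop
endfacet
facet normal -0.230 0.883 0.409
outer loop
vertex -4.162 -2.66 -1.064
vertex -4.631 -3.095 -0.389
vertex -3.328 -2.928 -0.016
endloop
endfacet
facet normal -0.504 -0.523 -0.687
outer loop
vertex -4.631 -3.095 -0.389
vertex -3.832 -3.452 -0.704
vertex -4.302 -3.886 -0.029
endloop
endfacet
facet normal -0.298 0.290 0.910
outer loop
vertex -4.631 -3.095 -0.389
vertex -4.302 -3.886 -0.029
vertex -3.328 -2.928 -0.016
endloop
endfacet
facet normal -0.503 -0.524 -0.687
outer loop
vertex -4.302 -3.886 -0.029
vertex -3.832 -3.452 -0.704
vertex -3.502 -4.243 -0.343
endloop
endfacet
facet normal 0.248 -0.265 0.932
outer loop
vertex -4.302 -3.886 -0.029
vertex -3.502 -4.243 -0.343
vertex -3.328 -2.928 -0.016
endloop
endfacet
facet normal -0.503 -0.524 -0.687
outer loop
vertex -3.502 -4.243 -0.343
vertex -3.832 -3.452 -0.704
vertex -3.033 -3.808 -1.018
endloop
endfacet
facet normal 0.862 -0.227 0.453
outer loop
vertex -3.502 -4.243 -0.343
vertex -3.033 -3.808 -1.018
vertex -3.328 -2.928 -0.016
endloop
endfacet
facet normal -0.515 0.857 0.032
outer loop
vertex -0.32 2.329 1.283
vertex 0.674 2.951 0.614
vertex -1.203 1.863 -0.461
endloop
endfacet
facet normal -0.736 -0.461 0.496
outer loop
vertex -0.354 0.449 -0.514
vertex -0.32 2.329 1.283
vertex -1.203 1.863 -0.461
endloop
endfacet
facet normal -0.515 0.857 0.032
outer loop
vertex -1.203 1.863 -0.461
vertex 0.674 2.951 0.614
vertex -0.209 2.485 -1.13
endloop
endfacet
facet normal -0.439 -0.231 -0.868
outer loop
vertex -0.209 2.485 -1.13
vertex -0.354 0.449 -0.514
vertex -1.203 1.863 -0.461
endloop
endfacet
facet normal 0.439 0.231 0.868
outer loop
vertex -0.32 2.329 1.283
vertex 1.523 1.537 0.561
vertex 0.674 2.951 0.614
endloop
endfacet
facet normal -0.736 -0.461 0.496
outer loop
vertex 0.529 0.915 1.23
vertex -0.32 2.329 1.283
vertex -0.354 0.449 -0.514
endloop
endfacet
facet normal 0.439 0.231 0.868
outer loop
vertex 0.529 0.915 1.23
vertex 1.523 1.537 0.561
vertex -0.32 2.329 1.283
endloop
endfacet
facet normal 0.736 0.461 -0.496
outer loop
vertex 0.674 2.951 0.614
vertex 1.523 1.537 0.561
vertex -0.209 2.485 -1.13
endloop
endfacet
facet normal -0.439 -0.231 -0.868
outer loop
vertex 0.64 1.071 -1.183
vertex -0.354 0.449 -0.514
vertex -0.209 2.485 -1.13
endloop
endfacet
facet normal 0.736 0.461 -0.496
outer loop
vertex -0.209 2.485 -1.13
vertex 1.523 1.537 0.561
vertex 0.64 1.071 -1.183
endloop
endfacet
facet normal 0.515 -0.857 -0.032
outer loop
vertex 0.64 1.071 -1.183
vertex 0.529 0.915 1.23
vertex -0.354 0.449 -0.514
endloop
endfacet
facet normal 0.515 -0.857 -0.032
outer loop
vertex 1.523 1.537 0.561
vertex 0.529 0.915 1.23
vertex 0.64 1.071 -1.183
endloop
endfacet
facet normal -0.484 0.662 0.573
outer loop
vertex 2.315 3.461 -2.382
vertex 1.435 2.869 -2.441
vertex 2.135 2.704 -1.659
endloop
endfacet
facet normal 0.212 0.648 0.731
outer loop
vertex 2.315 3.461 -2.382
vertex 2.135 2.704 -1.659
vertex 3.11 2.836 -2.058
endloop
endfacet
facet normal 0.577 0.805 0.138
outer loop
vertex 2.315 3.461 -2.382
vertex 3.11 2.836 -2.058
vertex 3.013 3.082 -3.086
endloop
endfacet
facet normal 0.106 0.916 -0.387
outer loop
vertex 2.315 3.461 -2.382
vertex 3.013 3.082 -3.086
vertex 1.978 3.102 -3.323
endloop
endfacet
facet normal -0.549 0.827 -0.119
outer loop
vertex 2.315 3.461 -2.382
vertex 1.978 3.102 -3.323
vertex 1.435 2.869 -2.441
endloop
endfacet
facet normal 0.381 -0.018 0.925
outer loop
vertex 3.11 2.836 -2.058
vertex 2.135 2.704 -1.659
vertex 2.722 1.858 -1.917
endloop
endfacet
facet normal -0.745 0.004 0.667
outer loop
vertex 2.135 2.704 -1.659
vertex 1.435 2.869 -2.441
vertex 1.687 1.878 -2.154
endloop
endfacet
facet normal -0.850 0.272 -0.451
outer loop
vertex 1.435 2.869 -2.441
vertex 1.978 3.102 -3.323
vertex 1.59 2.124 -3.182
endloop
endfacet
facet normal 0.211 0.416 -0.885
outer loop
vertex 1.978 3.102 -3.323
vertex 3.013 3.082 -3.086
vertex 2.565 2.256 -3.581
endloop
endfacet
facet normal 0.971 0.237 -0.035
outer loop
vertex 3.013 3.082 -3.086
vertex 3.11 2.836 -2.058
vertex 3.265 2.091 -2.799
endloop
endfacet
facet normal -0.106 -0.916 0.387
outer loop
vertex 2.385 1.499 -2.858
vertex 2.722 1.858 -1.917
vertex 1.687 1.878 -2.154
endloop
endfacet
facet normal -0.577 -0.805 -0.138
outer loop
vertex 2.385 1.499 -2.858
vertex 1.687 1.878 -2.154
vertex 1.59 2.124 -3.182
endloop
endfacet
facet normal -0.212 -0.648 -0.731
outer loop
vertex 2.385 1.499 -2.858
vertex 1.59 2.124 -3.182
vertex 2.565 2.256 -3.581
endloop
endfacet
facet normal 0.484 -0.662 -0.573
outer loop
vertex 2.385 1.499 -2.858
vertex 2.565 2.256 -3.581
vertex 3.265 2.091 -2.799
endloop
endfacet
facet normal 0.549 -0.827 0.119
outer loop
vertex 2.385 1.499 -2.858
vertex 3.265 2.091 -2.799
vertex 2.722 1.858 -1.917
endloop
endfacet
facet normal -0.211 -0.416 0.885
outer loop
vertex 1.687 1.878 -2.154
vertex 2.722 1.858 -1.917
vertex 2.135 2.704 -1.659
endloop
endfacet
facet normal -0.971 -0.237 0.035
outer loop
vertex 1.59 2.124 -3.182
vertex 1.687 1.878 -2.154
vertex 1.435 2.869 -2.441
endloop
endfacet
facet normal -0.381 0.018 -0.925
outer loop
vertex 2.565 2.256 -3.581
vertex 1.59 2.124 -3.182
vertex 1.978 3.102 -3.323
endloop
endfacet
facet normal 0.745 -0.004 -0.667
outer loop
vertex 3.265 2.091 -2.799
vertex 2.565 2.256 -3.581
vertex 3.013 3.082 -3.086
endloop
endfacet
facet normal 0.850 -0.272 0.451
outer loop
vertex 2.722 1.858 -1.917
vertex 3.265 2.091 -2.799
vertex 3.11 2.836 -2.058
endloop
endfacet

endsolid
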